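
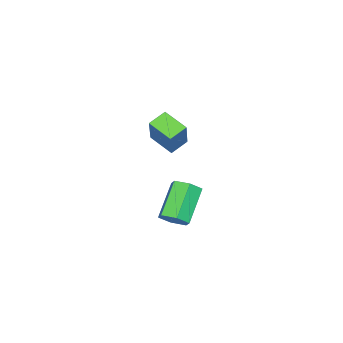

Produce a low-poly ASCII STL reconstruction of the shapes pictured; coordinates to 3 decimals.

solid 
facet normal -0.894 0.285 0.346
outer loop
vertex 2.517 0.904 2.933
vertex 2.728 2.04 2.542
vertex 1.876 0.554 1.565
endloop
endfacet
facet normal -0.174 -0.931 0.320
outer loop
vertex 2.672 0.3 1.258
vertex 2.517 0.904 2.933
vertex 1.876 0.554 1.565
endloop
endfacet
facet normal -0.894 0.285 0.345
outer loop
vertex 1.876 0.554 1.565
vertex 2.728 2.04 2.542
vertex 2.088 1.69 1.175
endloop
endfacet
facet normal -0.412 -0.226 -0.882
outer loop
vertex 2.088 1.69 1.175
vertex 2.672 0.3 1.258
vertex 1.876 0.554 1.565
endloop
endfacet
facet normal 0.413 0.227 0.882
outer loop
vertex 2.517 0.904 2.933
vertex 3.524 1.786 2.235
vertex 2.728 2.04 2.542
endloop
endfacet
facet normal -0.174 -0.931 0.320
outer loop
vertex 3.312 0.65 2.625
vertex 2.517 0.904 2.933
vertex 2.672 0.3 1.258
endloop
endfacet
facet normal 0.414 0.226 0.882
outer loop
vertex 3.312 0.65 2.625
vertex 3.524 1.786 2.235
vertex 2.517 0.904 2.933
endloop
endfacet
facet normal 0.174 0.931 -0.320
outer loop
vertex 2.728 2.04 2.542
vertex 3.524 1.786 2.235
vertex 2.088 1.69 1.175
endloop
endfacet
facet normal -0.414 -0.227 -0.882
outer loop
vertex 2.883 1.436 0.867
vertex 2.672 0.3 1.258
vertex 2.088 1.69 1.175
endloop
endfacet
facet normal 0.174 0.931 -0.320
outer loop
vertex 2.088 1.69 1.175
vertex 3.524 1.786 2.235
vertex 2.883 1.436 0.867
endloop
endfacet
facet normal 0.894 -0.285 -0.346
outer loop
vertex 2.883 1.436 0.867
vertex 3.312 0.65 2.625
vertex 2.672 0.3 1.258
endloop
endfacet
facet normal 0.894 -0.286 -0.346
outer loop
vertex 3.524 1.786 2.235
vertex 3.312 0.65 2.625
vertex 2.883 1.436 0.867
endloop
endfacet
facet normal 0.778 0.142 -0.612
outer loop
vertex 3.182 1.12 -2.938
vertex 2.76 1.461 -3.396
vertex 3.095 1.823 -2.886
endloop
endfacet
facet normal 0.616 0.018 0.787
outer loop
vertex 3.182 1.12 -2.938
vertex 3.095 1.823 -2.886
vertex 1.742 0.859 -1.805
endloop
endfacet
facet normal 0.616 0.019 0.788
outer loop
vertex 1.742 0.859 -1.805
vertex 3.095 1.823 -2.886
vertex 1.655 1.562 -1.754
endloop
endfacet
facet normal -0.779 -0.141 0.612
outer loop
vertex 1.742 0.859 -1.805
vertex 1.655 1.562 -1.754
vertex 1.32 1.199 -2.264
endloop
endfacet
facet normal 0.779 0.141 -0.611
outer loop
vertex 3.095 1.823 -2.886
vertex 2.76 1.461 -3.396
vertex 2.673 2.163 -3.345
endloop
endfacet
facet normal 0.202 0.867 0.456
outer loop
vertex 3.095 1.823 -2.886
vertex 2.673 2.163 -3.345
vertex 1.655 1.562 -1.754
endloop
endfacet
facet normal 0.202 0.866 0.457
outer loop
vertex 1.655 1.562 -1.754
vertex 2.673 2.163 -3.345
vertex 1.233 1.902 -2.212
endloop
endfacet
facet normal -0.778 -0.142 0.612
outer loop
vertex 1.655 1.562 -1.754
vertex 1.233 1.902 -2.212
vertex 1.32 1.199 -2.264
endloop
endfacet
facet normal 0.779 0.141 -0.611
outer loop
vertex 2.673 2.163 -3.345
vertex 2.76 1.461 -3.396
vertex 2.338 1.801 -3.855
endloop
endfacet
facet normal -0.414 0.848 -0.330
outer loop
vertex 2.673 2.163 -3.345
vertex 2.338 1.801 -3.855
vertex 1.233 1.902 -2.212
endloop
endfacet
facet normal -0.414 0.848 -0.330
outer loop
vertex 1.233 1.902 -2.212
vertex 2.338 1.801 -3.855
vertex 0.898 1.54 -2.722
endloop
endfacet
facet normal -0.778 -0.142 0.612
outer loop
vertex 1.233 1.902 -2.212
vertex 0.898 1.54 -2.722
vertex 1.32 1.199 -2.264
endloop
endfacet
facet normal 0.779 0.141 -0.612
outer loop
vertex 2.338 1.801 -3.855
vertex 2.76 1.461 -3.396
vertex 2.425 1.098 -3.906
endloop
endfacet
facet normal -0.616 -0.019 -0.787
outer loop
vertex 2.338 1.801 -3.855
vertex 2.425 1.098 -3.906
vertex 0.898 1.54 -2.722
endloop
endfacet
facet normal -0.616 -0.018 -0.788
outer loop
vertex 0.898 1.54 -2.722
vertex 2.425 1.098 -3.906
vertex 0.985 0.837 -2.774
endloop
endfacet
facet normal -0.778 -0.142 0.612
outer loop
vertex 0.898 1.54 -2.722
vertex 0.985 0.837 -2.774
vertex 1.32 1.199 -2.264
endloop
endfacet
facet normal 0.778 0.142 -0.612
outer loop
vertex 2.425 1.098 -3.906
vertex 2.76 1.461 -3.396
vertex 2.847 0.758 -3.448
endloop
endfacet
facet normal -0.202 -0.866 -0.457
outer loop
vertex 2.425 1.098 -3.906
vertex 2.847 0.758 -3.448
vertex 0.985 0.837 -2.774
endloop
endfacet
facet normal -0.202 -0.867 -0.456
outer loop
vertex 0.985 0.837 -2.774
vertex 2.847 0.758 -3.448
vertex 1.407 0.497 -2.315
endloop
endfacet
facet normal -0.779 -0.141 0.611
outer loop
vertex 0.985 0.837 -2.774
vertex 1.407 0.497 -2.315
vertex 1.32 1.199 -2.264
endloop
endfacet
facet normal 0.778 0.142 -0.612
outer loop
vertex 2.847 0.758 -3.448
vertex 2.76 1.461 -3.396
vertex 3.182 1.12 -2.938
endloop
endfacet
facet normal 0.414 -0.848 0.330
outer loop
vertex 2.847 0.758 -3.448
vertex 3.182 1.12 -2.938
vertex 1.407 0.497 -2.315
endloop
endfacet
facet normal 0.414 -0.848 0.330
outer loop
vertex 1.407 0.497 -2.315
vertex 3.182 1.12 -2.938
vertex 1.742 0.859 -1.805
endloop
endfacet
facet normal -0.779 -0.141 0.611
outer loop
vertex 1.407 0.497 -2.315
vertex 1.742 0.859 -1.805
vertex 1.32 1.199 -2.264
endloop
endfacet

endsolid


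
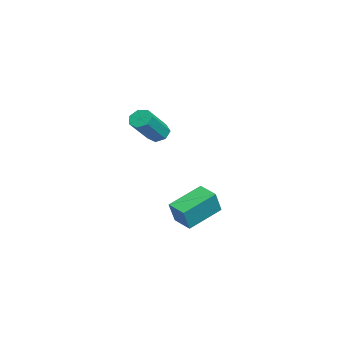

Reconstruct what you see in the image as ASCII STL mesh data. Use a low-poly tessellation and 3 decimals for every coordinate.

solid 
facet normal -0.624 0.416 -0.662
outer loop
vertex 1.512 -2.591 1.029
vertex 1.114 -2.446 1.495
vertex 1.589 -2.103 1.263
endloop
endfacet
facet normal 0.769 0.174 -0.615
outer loop
vertex 1.512 -2.591 1.029
vertex 1.589 -2.103 1.263
vertex 2.784 -3.44 2.379
endloop
endfacet
facet normal 0.769 0.174 -0.615
outer loop
vertex 2.784 -3.44 2.379
vertex 1.589 -2.103 1.263
vertex 2.861 -2.952 2.613
endloop
endfacet
facet normal 0.623 -0.416 0.662
outer loop
vertex 2.784 -3.44 2.379
vertex 2.861 -2.952 2.613
vertex 2.386 -3.294 2.845
endloop
endfacet
facet normal -0.624 0.416 -0.662
outer loop
vertex 1.589 -2.103 1.263
vertex 1.114 -2.446 1.495
vertex 1.308 -1.873 1.672
endloop
endfacet
facet normal 0.590 0.806 -0.048
outer loop
vertex 1.589 -2.103 1.263
vertex 1.308 -1.873 1.672
vertex 2.861 -2.952 2.613
endloop
endfacet
facet normal 0.590 0.806 -0.048
outer loop
vertex 2.861 -2.952 2.613
vertex 1.308 -1.873 1.672
vertex 2.58 -2.722 3.022
endloop
endfacet
facet normal 0.623 -0.416 0.662
outer loop
vertex 2.861 -2.952 2.613
vertex 2.58 -2.722 3.022
vertex 2.386 -3.294 2.845
endloop
endfacet
facet normal -0.623 0.416 -0.663
outer loop
vertex 1.308 -1.873 1.672
vertex 1.114 -2.446 1.495
vertex 0.881 -2.074 1.947
endloop
endfacet
facet normal -0.034 0.831 0.555
outer loop
vertex 1.308 -1.873 1.672
vertex 0.881 -2.074 1.947
vertex 2.58 -2.722 3.022
endloop
endfacet
facet normal -0.033 0.832 0.554
outer loop
vertex 2.58 -2.722 3.022
vertex 0.881 -2.074 1.947
vertex 2.153 -2.923 3.298
endloop
endfacet
facet normal 0.624 -0.416 0.662
outer loop
vertex 2.58 -2.722 3.022
vertex 2.153 -2.923 3.298
vertex 2.386 -3.294 2.845
endloop
endfacet
facet normal -0.623 0.415 -0.663
outer loop
vertex 0.881 -2.074 1.947
vertex 1.114 -2.446 1.495
vertex 0.63 -2.555 1.882
endloop
endfacet
facet normal -0.632 0.230 0.740
outer loop
vertex 0.881 -2.074 1.947
vertex 0.63 -2.555 1.882
vertex 2.153 -2.923 3.298
endloop
endfacet
facet normal -0.632 0.231 0.740
outer loop
vertex 2.153 -2.923 3.298
vertex 0.63 -2.555 1.882
vertex 1.901 -3.404 3.233
endloop
endfacet
facet normal 0.624 -0.416 0.662
outer loop
vertex 2.153 -2.923 3.298
vertex 1.901 -3.404 3.233
vertex 2.386 -3.294 2.845
endloop
endfacet
facet normal -0.623 0.416 -0.662
outer loop
vertex 0.63 -2.555 1.882
vertex 1.114 -2.446 1.495
vertex 0.743 -2.954 1.525
endloop
endfacet
facet normal -0.754 -0.543 0.368
outer loop
vertex 0.63 -2.555 1.882
vertex 0.743 -2.954 1.525
vertex 1.901 -3.404 3.233
endloop
endfacet
facet normal -0.754 -0.544 0.368
outer loop
vertex 1.901 -3.404 3.233
vertex 0.743 -2.954 1.525
vertex 2.014 -3.802 2.876
endloop
endfacet
facet normal 0.624 -0.416 0.662
outer loop
vertex 1.901 -3.404 3.233
vertex 2.014 -3.802 2.876
vertex 2.386 -3.294 2.845
endloop
endfacet
facet normal -0.624 0.417 -0.661
outer loop
vertex 0.743 -2.954 1.525
vertex 1.114 -2.446 1.495
vertex 1.135 -2.969 1.145
endloop
endfacet
facet normal -0.307 -0.909 -0.281
outer loop
vertex 0.743 -2.954 1.525
vertex 1.135 -2.969 1.145
vertex 2.014 -3.802 2.876
endloop
endfacet
facet normal -0.308 -0.909 -0.281
outer loop
vertex 2.014 -3.802 2.876
vertex 1.135 -2.969 1.145
vertex 2.407 -3.818 2.496
endloop
endfacet
facet normal 0.623 -0.416 0.662
outer loop
vertex 2.014 -3.802 2.876
vertex 2.407 -3.818 2.496
vertex 2.386 -3.294 2.845
endloop
endfacet
facet normal -0.623 0.418 -0.662
outer loop
vertex 1.135 -2.969 1.145
vertex 1.114 -2.446 1.495
vertex 1.512 -2.591 1.029
endloop
endfacet
facet normal 0.370 -0.589 -0.718
outer loop
vertex 1.135 -2.969 1.145
vertex 1.512 -2.591 1.029
vertex 2.407 -3.818 2.496
endloop
endfacet
facet normal 0.369 -0.590 -0.718
outer loop
vertex 2.407 -3.818 2.496
vertex 1.512 -2.591 1.029
vertex 2.784 -3.44 2.379
endloop
endfacet
facet normal 0.623 -0.416 0.662
outer loop
vertex 2.407 -3.818 2.496
vertex 2.784 -3.44 2.379
vertex 2.386 -3.294 2.845
endloop
endfacet
facet normal -0.756 -0.623 0.201
outer loop
vertex 1.152 -1.965 -3.258
vertex 0.093 -0.405 -2.402
vertex 0.566 -1.665 -4.528
endloop
endfacet
facet normal 0.511 -0.754 -0.414
outer loop
vertex 1.427 -0.955 -4.758
vertex 1.152 -1.965 -3.258
vertex 0.566 -1.665 -4.528
endloop
endfacet
facet normal -0.755 -0.624 0.202
outer loop
vertex 0.566 -1.665 -4.528
vertex 0.093 -0.405 -2.402
vertex -0.493 -0.106 -3.672
endloop
endfacet
facet normal -0.410 0.209 -0.888
outer loop
vertex -0.493 -0.106 -3.672
vertex 1.427 -0.955 -4.758
vertex 0.566 -1.665 -4.528
endloop
endfacet
facet normal 0.410 -0.209 0.888
outer loop
vertex 1.152 -1.965 -3.258
vertex 0.954 0.305 -2.632
vertex 0.093 -0.405 -2.402
endloop
endfacet
facet normal 0.512 -0.753 -0.413
outer loop
vertex 2.013 -1.254 -3.488
vertex 1.152 -1.965 -3.258
vertex 1.427 -0.955 -4.758
endloop
endfacet
facet normal 0.410 -0.209 0.888
outer loop
vertex 2.013 -1.254 -3.488
vertex 0.954 0.305 -2.632
vertex 1.152 -1.965 -3.258
endloop
endfacet
facet normal -0.511 0.754 0.413
outer loop
vertex 0.093 -0.405 -2.402
vertex 0.954 0.305 -2.632
vertex -0.493 -0.106 -3.672
endloop
endfacet
facet normal -0.410 0.209 -0.888
outer loop
vertex 0.368 0.605 -3.902
vertex 1.427 -0.955 -4.758
vertex -0.493 -0.106 -3.672
endloop
endfacet
facet normal -0.511 0.753 0.414
outer loop
vertex -0.493 -0.106 -3.672
vertex 0.954 0.305 -2.632
vertex 0.368 0.605 -3.902
endloop
endfacet
facet normal 0.755 0.623 -0.202
outer loop
vertex 0.368 0.605 -3.902
vertex 2.013 -1.254 -3.488
vertex 1.427 -0.955 -4.758
endloop
endfacet
facet normal 0.755 0.624 -0.201
outer loop
vertex 0.954 0.305 -2.632
vertex 2.013 -1.254 -3.488
vertex 0.368 0.605 -3.902
endloop
endfacet

endsolid


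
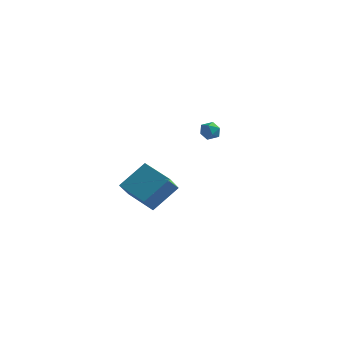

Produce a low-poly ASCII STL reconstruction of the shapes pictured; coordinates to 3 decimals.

solid 
facet normal -0.412 -0.637 -0.652
outer loop
vertex -0.687 -4.727 -2.806
vertex -0.893 -3.392 -3.981
vertex 0.985 -5.088 -3.509
endloop
endfacet
facet normal 0.115 -0.746 0.656
outer loop
vertex 1.813 -3.808 -2.199
vertex -0.687 -4.727 -2.806
vertex 0.985 -5.088 -3.509
endloop
endfacet
facet normal -0.411 -0.637 -0.652
outer loop
vertex 0.985 -5.088 -3.509
vertex -0.893 -3.392 -3.981
vertex 0.78 -3.753 -4.684
endloop
endfacet
facet normal 0.904 -0.196 -0.380
outer loop
vertex 0.78 -3.753 -4.684
vertex 1.813 -3.808 -2.199
vertex 0.985 -5.088 -3.509
endloop
endfacet
facet normal -0.904 0.195 0.380
outer loop
vertex -0.687 -4.727 -2.806
vertex -0.065 -2.112 -2.671
vertex -0.893 -3.392 -3.981
endloop
endfacet
facet normal 0.115 -0.746 0.656
outer loop
vertex 0.14 -3.447 -1.496
vertex -0.687 -4.727 -2.806
vertex 1.813 -3.808 -2.199
endloop
endfacet
facet normal -0.904 0.195 0.380
outer loop
vertex 0.14 -3.447 -1.496
vertex -0.065 -2.112 -2.671
vertex -0.687 -4.727 -2.806
endloop
endfacet
facet normal -0.115 0.746 -0.656
outer loop
vertex -0.893 -3.392 -3.981
vertex -0.065 -2.112 -2.671
vertex 0.78 -3.753 -4.684
endloop
endfacet
facet normal 0.904 -0.195 -0.380
outer loop
vertex 1.607 -2.473 -3.374
vertex 1.813 -3.808 -2.199
vertex 0.78 -3.753 -4.684
endloop
endfacet
facet normal -0.115 0.746 -0.656
outer loop
vertex 0.78 -3.753 -4.684
vertex -0.065 -2.112 -2.671
vertex 1.607 -2.473 -3.374
endloop
endfacet
facet normal 0.411 0.637 0.652
outer loop
vertex 1.607 -2.473 -3.374
vertex 0.14 -3.447 -1.496
vertex 1.813 -3.808 -2.199
endloop
endfacet
facet normal 0.412 0.637 0.652
outer loop
vertex -0.065 -2.112 -2.671
vertex 0.14 -3.447 -1.496
vertex 1.607 -2.473 -3.374
endloop
endfacet
facet normal -0.282 -0.068 0.957
outer loop
vertex 0.518 3.641 -0.785
vertex -0.012 3.251 -0.969
vertex 0.587 2.962 -0.813
endloop
endfacet
facet normal 0.426 0.006 0.905
outer loop
vertex 0.518 3.641 -0.785
vertex 0.587 2.962 -0.813
vertex 1.085 3.366 -1.05
endloop
endfacet
facet normal 0.558 0.615 0.556
outer loop
vertex 0.518 3.641 -0.785
vertex 1.085 3.366 -1.05
vertex 0.793 3.905 -1.353
endloop
endfacet
facet normal -0.066 0.917 0.394
outer loop
vertex 0.518 3.641 -0.785
vertex 0.793 3.905 -1.353
vertex 0.115 3.834 -1.302
endloop
endfacet
facet normal -0.586 0.494 0.642
outer loop
vertex 0.518 3.641 -0.785
vertex 0.115 3.834 -1.302
vertex -0.012 3.251 -0.969
endloop
endfacet
facet normal 0.675 -0.534 0.509
outer loop
vertex 1.085 3.366 -1.05
vertex 0.587 2.962 -0.813
vertex 0.905 2.806 -1.398
endloop
endfacet
facet normal -0.470 -0.653 0.594
outer loop
vertex 0.587 2.962 -0.813
vertex -0.012 3.251 -0.969
vertex 0.227 2.735 -1.347
endloop
endfacet
facet normal -0.963 0.257 0.084
outer loop
vertex -0.012 3.251 -0.969
vertex 0.115 3.834 -1.302
vertex -0.065 3.274 -1.65
endloop
endfacet
facet normal -0.122 0.940 -0.317
outer loop
vertex 0.115 3.834 -1.302
vertex 0.793 3.905 -1.353
vertex 0.433 3.678 -1.887
endloop
endfacet
facet normal 0.890 0.452 -0.054
outer loop
vertex 0.793 3.905 -1.353
vertex 1.085 3.366 -1.05
vertex 1.032 3.389 -1.731
endloop
endfacet
facet normal 0.066 -0.917 -0.394
outer loop
vertex 0.502 2.999 -1.915
vertex 0.905 2.806 -1.398
vertex 0.227 2.735 -1.347
endloop
endfacet
facet normal -0.558 -0.615 -0.556
outer loop
vertex 0.502 2.999 -1.915
vertex 0.227 2.735 -1.347
vertex -0.065 3.274 -1.65
endloop
endfacet
facet normal -0.426 -0.006 -0.905
outer loop
vertex 0.502 2.999 -1.915
vertex -0.065 3.274 -1.65
vertex 0.433 3.678 -1.887
endloop
endfacet
facet normal 0.282 0.068 -0.957
outer loop
vertex 0.502 2.999 -1.915
vertex 0.433 3.678 -1.887
vertex 1.032 3.389 -1.731
endloop
endfacet
facet normal 0.586 -0.494 -0.642
outer loop
vertex 0.502 2.999 -1.915
vertex 1.032 3.389 -1.731
vertex 0.905 2.806 -1.398
endloop
endfacet
facet normal 0.122 -0.940 0.317
outer loop
vertex 0.227 2.735 -1.347
vertex 0.905 2.806 -1.398
vertex 0.587 2.962 -0.813
endloop
endfacet
facet normal -0.890 -0.452 0.054
outer loop
vertex -0.065 3.274 -1.65
vertex 0.227 2.735 -1.347
vertex -0.012 3.251 -0.969
endloop
endfacet
facet normal -0.675 0.534 -0.509
outer loop
vertex 0.433 3.678 -1.887
vertex -0.065 3.274 -1.65
vertex 0.115 3.834 -1.302
endloop
endfacet
facet normal 0.470 0.653 -0.594
outer loop
vertex 1.032 3.389 -1.731
vertex 0.433 3.678 -1.887
vertex 0.793 3.905 -1.353
endloop
endfacet
facet normal 0.963 -0.257 -0.084
outer loop
vertex 0.905 2.806 -1.398
vertex 1.032 3.389 -1.731
vertex 1.085 3.366 -1.05
endloop
endfacet

endsolid


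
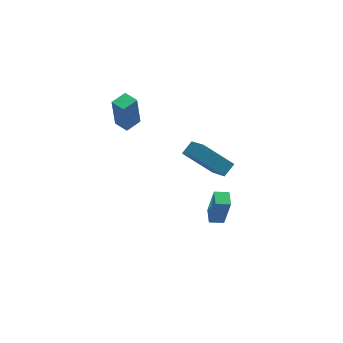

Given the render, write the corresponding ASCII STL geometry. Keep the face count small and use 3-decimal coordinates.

solid 
facet normal -0.978 0.130 0.163
outer loop
vertex 2.933 -1.928 -2.101
vertex 3.068 -1.023 -2.01
vertex 2.64 -1.689 -4.055
endloop
endfacet
facet normal -0.147 -0.984 -0.098
outer loop
vertex 3.452 -1.797 -4.19
vertex 2.933 -1.928 -2.101
vertex 2.64 -1.689 -4.055
endloop
endfacet
facet normal -0.978 0.131 0.162
outer loop
vertex 2.64 -1.689 -4.055
vertex 3.068 -1.023 -2.01
vertex 2.776 -0.784 -3.964
endloop
endfacet
facet normal -0.147 0.121 -0.982
outer loop
vertex 2.776 -0.784 -3.964
vertex 3.452 -1.797 -4.19
vertex 2.64 -1.689 -4.055
endloop
endfacet
facet normal 0.147 -0.121 0.982
outer loop
vertex 2.933 -1.928 -2.101
vertex 3.88 -1.131 -2.145
vertex 3.068 -1.023 -2.01
endloop
endfacet
facet normal -0.147 -0.984 -0.098
outer loop
vertex 3.744 -2.036 -2.236
vertex 2.933 -1.928 -2.101
vertex 3.452 -1.797 -4.19
endloop
endfacet
facet normal 0.147 -0.121 0.982
outer loop
vertex 3.744 -2.036 -2.236
vertex 3.88 -1.131 -2.145
vertex 2.933 -1.928 -2.101
endloop
endfacet
facet normal 0.147 0.984 0.098
outer loop
vertex 3.068 -1.023 -2.01
vertex 3.88 -1.131 -2.145
vertex 2.776 -0.784 -3.964
endloop
endfacet
facet normal -0.147 0.121 -0.982
outer loop
vertex 3.587 -0.892 -4.099
vertex 3.452 -1.797 -4.19
vertex 2.776 -0.784 -3.964
endloop
endfacet
facet normal 0.147 0.984 0.098
outer loop
vertex 2.776 -0.784 -3.964
vertex 3.88 -1.131 -2.145
vertex 3.587 -0.892 -4.099
endloop
endfacet
facet normal 0.978 -0.130 -0.162
outer loop
vertex 3.587 -0.892 -4.099
vertex 3.744 -2.036 -2.236
vertex 3.452 -1.797 -4.19
endloop
endfacet
facet normal 0.978 -0.131 -0.163
outer loop
vertex 3.88 -1.131 -2.145
vertex 3.744 -2.036 -2.236
vertex 3.587 -0.892 -4.099
endloop
endfacet
facet normal -0.705 0.403 0.583
outer loop
vertex 1.944 -3.011 4.716
vertex 1.731 -1.364 3.319
vertex 1.326 -3.461 4.28
endloop
endfacet
facet normal 0.099 -0.759 0.644
outer loop
vertex 2.749 -4.276 3.101
vertex 1.944 -3.011 4.716
vertex 1.326 -3.461 4.28
endloop
endfacet
facet normal -0.705 0.404 0.584
outer loop
vertex 1.326 -3.461 4.28
vertex 1.731 -1.364 3.319
vertex 1.112 -1.814 2.883
endloop
endfacet
facet normal -0.703 -0.511 -0.495
outer loop
vertex 1.112 -1.814 2.883
vertex 2.749 -4.276 3.101
vertex 1.326 -3.461 4.28
endloop
endfacet
facet normal 0.703 0.511 0.495
outer loop
vertex 1.944 -3.011 4.716
vertex 3.154 -2.179 2.14
vertex 1.731 -1.364 3.319
endloop
endfacet
facet normal 0.098 -0.759 0.644
outer loop
vertex 3.368 -3.826 3.537
vertex 1.944 -3.011 4.716
vertex 2.749 -4.276 3.101
endloop
endfacet
facet normal 0.703 0.511 0.495
outer loop
vertex 3.368 -3.826 3.537
vertex 3.154 -2.179 2.14
vertex 1.944 -3.011 4.716
endloop
endfacet
facet normal -0.098 0.759 -0.644
outer loop
vertex 1.731 -1.364 3.319
vertex 3.154 -2.179 2.14
vertex 1.112 -1.814 2.883
endloop
endfacet
facet normal -0.703 -0.511 -0.495
outer loop
vertex 2.536 -2.629 1.704
vertex 2.749 -4.276 3.101
vertex 1.112 -1.814 2.883
endloop
endfacet
facet normal -0.099 0.759 -0.644
outer loop
vertex 1.112 -1.814 2.883
vertex 3.154 -2.179 2.14
vertex 2.536 -2.629 1.704
endloop
endfacet
facet normal 0.705 -0.404 -0.584
outer loop
vertex 2.536 -2.629 1.704
vertex 3.368 -3.826 3.537
vertex 2.749 -4.276 3.101
endloop
endfacet
facet normal 0.705 -0.403 -0.583
outer loop
vertex 3.154 -2.179 2.14
vertex 3.368 -3.826 3.537
vertex 2.536 -2.629 1.704
endloop
endfacet
facet normal -0.530 0.847 -0.027
outer loop
vertex -1.703 2.646 3.512
vertex -0.851 3.182 3.596
vertex -1.532 2.689 1.5
endloop
endfacet
facet normal -0.843 -0.531 -0.083
outer loop
vertex -1.049 1.918 1.524
vertex -1.703 2.646 3.512
vertex -1.532 2.689 1.5
endloop
endfacet
facet normal -0.530 0.847 -0.027
outer loop
vertex -1.532 2.689 1.5
vertex -0.851 3.182 3.596
vertex -0.68 3.225 1.583
endloop
endfacet
facet normal 0.084 0.021 -0.996
outer loop
vertex -0.68 3.225 1.583
vertex -1.049 1.918 1.524
vertex -1.532 2.689 1.5
endloop
endfacet
facet normal -0.084 -0.022 0.996
outer loop
vertex -1.703 2.646 3.512
vertex -0.368 2.411 3.62
vertex -0.851 3.182 3.596
endloop
endfacet
facet normal -0.843 -0.531 -0.083
outer loop
vertex -1.22 1.875 3.537
vertex -1.703 2.646 3.512
vertex -1.049 1.918 1.524
endloop
endfacet
facet normal -0.084 -0.020 0.996
outer loop
vertex -1.22 1.875 3.537
vertex -0.368 2.411 3.62
vertex -1.703 2.646 3.512
endloop
endfacet
facet normal 0.843 0.531 0.083
outer loop
vertex -0.851 3.182 3.596
vertex -0.368 2.411 3.62
vertex -0.68 3.225 1.583
endloop
endfacet
facet normal 0.085 0.021 -0.996
outer loop
vertex -0.197 2.454 1.608
vertex -1.049 1.918 1.524
vertex -0.68 3.225 1.583
endloop
endfacet
facet normal 0.843 0.531 0.083
outer loop
vertex -0.68 3.225 1.583
vertex -0.368 2.411 3.62
vertex -0.197 2.454 1.608
endloop
endfacet
facet normal 0.530 -0.847 0.027
outer loop
vertex -0.197 2.454 1.608
vertex -1.22 1.875 3.537
vertex -1.049 1.918 1.524
endloop
endfacet
facet normal 0.530 -0.847 0.027
outer loop
vertex -0.368 2.411 3.62
vertex -1.22 1.875 3.537
vertex -0.197 2.454 1.608
endloop
endfacet

endsolid


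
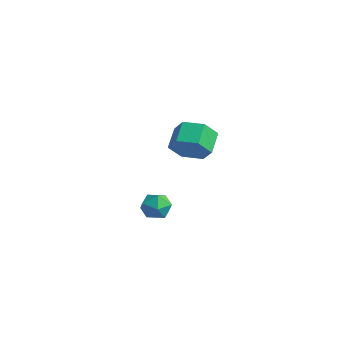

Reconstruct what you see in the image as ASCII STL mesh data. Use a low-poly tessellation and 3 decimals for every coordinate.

solid 
facet normal 0.503 -0.670 -0.546
outer loop
vertex -2.103 2.346 -2.063
vertex -2.74 2.405 -2.723
vertex -2.011 2.965 -2.738
endloop
endfacet
facet normal 0.858 0.315 0.406
outer loop
vertex -2.103 2.346 -2.063
vertex -2.011 2.965 -2.738
vertex -2.682 3.117 -1.436
endloop
endfacet
facet normal 0.858 0.315 0.405
outer loop
vertex -2.682 3.117 -1.436
vertex -2.011 2.965 -2.738
vertex -2.59 3.735 -2.111
endloop
endfacet
facet normal -0.504 0.670 0.545
outer loop
vertex -2.682 3.117 -1.436
vertex -2.59 3.735 -2.111
vertex -3.32 3.175 -2.097
endloop
endfacet
facet normal 0.504 -0.671 -0.544
outer loop
vertex -2.011 2.965 -2.738
vertex -2.74 2.405 -2.723
vertex -2.648 3.023 -3.399
endloop
endfacet
facet normal 0.516 0.740 -0.432
outer loop
vertex -2.011 2.965 -2.738
vertex -2.648 3.023 -3.399
vertex -2.59 3.735 -2.111
endloop
endfacet
facet normal 0.517 0.739 -0.432
outer loop
vertex -2.59 3.735 -2.111
vertex -2.648 3.023 -3.399
vertex -3.227 3.794 -2.772
endloop
endfacet
facet normal -0.504 0.670 0.545
outer loop
vertex -2.59 3.735 -2.111
vertex -3.227 3.794 -2.772
vertex -3.32 3.175 -2.097
endloop
endfacet
facet normal 0.503 -0.671 -0.545
outer loop
vertex -2.648 3.023 -3.399
vertex -2.74 2.405 -2.723
vertex -3.378 2.463 -3.384
endloop
endfacet
facet normal -0.343 0.424 -0.838
outer loop
vertex -2.648 3.023 -3.399
vertex -3.378 2.463 -3.384
vertex -3.227 3.794 -2.772
endloop
endfacet
facet normal -0.343 0.424 -0.838
outer loop
vertex -3.227 3.794 -2.772
vertex -3.378 2.463 -3.384
vertex -3.957 3.234 -2.757
endloop
endfacet
facet normal -0.503 0.670 0.545
outer loop
vertex -3.227 3.794 -2.772
vertex -3.957 3.234 -2.757
vertex -3.32 3.175 -2.097
endloop
endfacet
facet normal 0.504 -0.670 -0.545
outer loop
vertex -3.378 2.463 -3.384
vertex -2.74 2.405 -2.723
vertex -3.47 1.845 -2.709
endloop
endfacet
facet normal -0.858 -0.315 -0.405
outer loop
vertex -3.378 2.463 -3.384
vertex -3.47 1.845 -2.709
vertex -3.957 3.234 -2.757
endloop
endfacet
facet normal -0.858 -0.315 -0.406
outer loop
vertex -3.957 3.234 -2.757
vertex -3.47 1.845 -2.709
vertex -4.049 2.615 -2.082
endloop
endfacet
facet normal -0.503 0.670 0.546
outer loop
vertex -3.957 3.234 -2.757
vertex -4.049 2.615 -2.082
vertex -3.32 3.175 -2.097
endloop
endfacet
facet normal 0.504 -0.670 -0.545
outer loop
vertex -3.47 1.845 -2.709
vertex -2.74 2.405 -2.723
vertex -2.833 1.786 -2.048
endloop
endfacet
facet normal -0.516 -0.740 0.432
outer loop
vertex -3.47 1.845 -2.709
vertex -2.833 1.786 -2.048
vertex -4.049 2.615 -2.082
endloop
endfacet
facet normal -0.516 -0.739 0.432
outer loop
vertex -4.049 2.615 -2.082
vertex -2.833 1.786 -2.048
vertex -3.412 2.557 -1.421
endloop
endfacet
facet normal -0.504 0.671 0.544
outer loop
vertex -4.049 2.615 -2.082
vertex -3.412 2.557 -1.421
vertex -3.32 3.175 -2.097
endloop
endfacet
facet normal 0.503 -0.670 -0.545
outer loop
vertex -2.833 1.786 -2.048
vertex -2.74 2.405 -2.723
vertex -2.103 2.346 -2.063
endloop
endfacet
facet normal 0.343 -0.424 0.838
outer loop
vertex -2.833 1.786 -2.048
vertex -2.103 2.346 -2.063
vertex -3.412 2.557 -1.421
endloop
endfacet
facet normal 0.343 -0.424 0.838
outer loop
vertex -3.412 2.557 -1.421
vertex -2.103 2.346 -2.063
vertex -2.682 3.117 -1.436
endloop
endfacet
facet normal -0.503 0.671 0.545
outer loop
vertex -3.412 2.557 -1.421
vertex -2.682 3.117 -1.436
vertex -3.32 3.175 -2.097
endloop
endfacet
facet normal -0.999 -0.033 0.014
outer loop
vertex 0.68 -1.87 -2.8
vertex 0.702 -2.553 -2.82
vertex 0.7 -2.228 -2.218
endloop
endfacet
facet normal -0.759 0.543 0.360
outer loop
vertex 0.68 -1.87 -2.8
vertex 0.7 -2.228 -2.218
vertex 1.075 -1.661 -2.283
endloop
endfacet
facet normal -0.365 0.926 -0.096
outer loop
vertex 0.68 -1.87 -2.8
vertex 1.075 -1.661 -2.283
vertex 1.309 -1.635 -2.925
endloop
endfacet
facet normal -0.363 0.587 -0.724
outer loop
vertex 0.68 -1.87 -2.8
vertex 1.309 -1.635 -2.925
vertex 1.078 -2.186 -3.256
endloop
endfacet
facet normal -0.755 -0.005 -0.656
outer loop
vertex 0.68 -1.87 -2.8
vertex 1.078 -2.186 -3.256
vertex 0.702 -2.553 -2.82
endloop
endfacet
facet normal -0.331 0.320 0.888
outer loop
vertex 1.075 -1.661 -2.283
vertex 0.7 -2.228 -2.218
vertex 1.342 -2.214 -1.984
endloop
endfacet
facet normal -0.721 -0.611 0.327
outer loop
vertex 0.7 -2.228 -2.218
vertex 0.702 -2.553 -2.82
vertex 1.111 -2.765 -2.315
endloop
endfacet
facet normal -0.325 -0.566 -0.757
outer loop
vertex 0.702 -2.553 -2.82
vertex 1.078 -2.186 -3.256
vertex 1.345 -2.739 -2.957
endloop
endfacet
facet normal 0.307 0.392 -0.867
outer loop
vertex 1.078 -2.186 -3.256
vertex 1.309 -1.635 -2.925
vertex 1.72 -2.172 -3.022
endloop
endfacet
facet normal 0.304 0.941 0.149
outer loop
vertex 1.309 -1.635 -2.925
vertex 1.075 -1.661 -2.283
vertex 1.718 -1.847 -2.42
endloop
endfacet
facet normal 0.363 -0.587 0.724
outer loop
vertex 1.74 -2.53 -2.44
vertex 1.342 -2.214 -1.984
vertex 1.111 -2.765 -2.315
endloop
endfacet
facet normal 0.365 -0.926 0.096
outer loop
vertex 1.74 -2.53 -2.44
vertex 1.111 -2.765 -2.315
vertex 1.345 -2.739 -2.957
endloop
endfacet
facet normal 0.759 -0.543 -0.360
outer loop
vertex 1.74 -2.53 -2.44
vertex 1.345 -2.739 -2.957
vertex 1.72 -2.172 -3.022
endloop
endfacet
facet normal 0.999 0.033 -0.014
outer loop
vertex 1.74 -2.53 -2.44
vertex 1.72 -2.172 -3.022
vertex 1.718 -1.847 -2.42
endloop
endfacet
facet normal 0.755 0.005 0.656
outer loop
vertex 1.74 -2.53 -2.44
vertex 1.718 -1.847 -2.42
vertex 1.342 -2.214 -1.984
endloop
endfacet
facet normal -0.307 -0.392 0.867
outer loop
vertex 1.111 -2.765 -2.315
vertex 1.342 -2.214 -1.984
vertex 0.7 -2.228 -2.218
endloop
endfacet
facet normal -0.304 -0.941 -0.149
outer loop
vertex 1.345 -2.739 -2.957
vertex 1.111 -2.765 -2.315
vertex 0.702 -2.553 -2.82
endloop
endfacet
facet normal 0.331 -0.320 -0.888
outer loop
vertex 1.72 -2.172 -3.022
vertex 1.345 -2.739 -2.957
vertex 1.078 -2.186 -3.256
endloop
endfacet
facet normal 0.721 0.611 -0.327
outer loop
vertex 1.718 -1.847 -2.42
vertex 1.72 -2.172 -3.022
vertex 1.309 -1.635 -2.925
endloop
endfacet
facet normal 0.325 0.566 0.757
outer loop
vertex 1.342 -2.214 -1.984
vertex 1.718 -1.847 -2.42
vertex 1.075 -1.661 -2.283
endloop
endfacet

endsolid


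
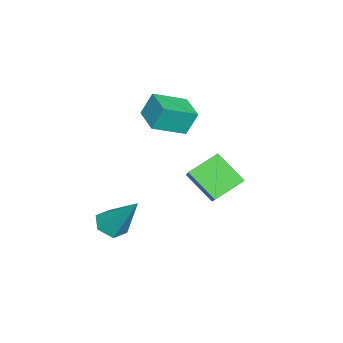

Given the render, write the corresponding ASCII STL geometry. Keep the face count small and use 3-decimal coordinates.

solid 
facet normal -0.607 0.641 0.469
outer loop
vertex -1.959 -0.613 1.332
vertex -1.502 0.582 0.29
vertex -3.404 -1.105 0.135
endloop
endfacet
facet normal -0.277 -0.724 0.632
outer loop
vertex -2.518 -2.042 -0.55
vertex -1.959 -0.613 1.332
vertex -3.404 -1.105 0.135
endloop
endfacet
facet normal -0.607 0.641 0.469
outer loop
vertex -3.404 -1.105 0.135
vertex -1.502 0.582 0.29
vertex -2.947 0.09 -0.908
endloop
endfacet
facet normal -0.745 -0.254 -0.617
outer loop
vertex -2.947 0.09 -0.908
vertex -2.518 -2.042 -0.55
vertex -3.404 -1.105 0.135
endloop
endfacet
facet normal 0.745 0.253 0.617
outer loop
vertex -1.959 -0.613 1.332
vertex -0.616 -0.355 -0.395
vertex -1.502 0.582 0.29
endloop
endfacet
facet normal -0.277 -0.724 0.632
outer loop
vertex -1.073 -1.55 0.648
vertex -1.959 -0.613 1.332
vertex -2.518 -2.042 -0.55
endloop
endfacet
facet normal 0.745 0.254 0.617
outer loop
vertex -1.073 -1.55 0.648
vertex -0.616 -0.355 -0.395
vertex -1.959 -0.613 1.332
endloop
endfacet
facet normal 0.277 0.724 -0.632
outer loop
vertex -1.502 0.582 0.29
vertex -0.616 -0.355 -0.395
vertex -2.947 0.09 -0.908
endloop
endfacet
facet normal -0.745 -0.254 -0.617
outer loop
vertex -2.061 -0.847 -1.592
vertex -2.518 -2.042 -0.55
vertex -2.947 0.09 -0.908
endloop
endfacet
facet normal 0.277 0.724 -0.632
outer loop
vertex -2.947 0.09 -0.908
vertex -0.616 -0.355 -0.395
vertex -2.061 -0.847 -1.592
endloop
endfacet
facet normal 0.607 -0.641 -0.469
outer loop
vertex -2.061 -0.847 -1.592
vertex -1.073 -1.55 0.648
vertex -2.518 -2.042 -0.55
endloop
endfacet
facet normal 0.607 -0.642 -0.469
outer loop
vertex -0.616 -0.355 -0.395
vertex -1.073 -1.55 0.648
vertex -2.061 -0.847 -1.592
endloop
endfacet
facet normal -0.199 -0.559 -0.805
outer loop
vertex 2.929 -3.314 -0.707
vertex 2.342 -3.575 -0.381
vertex 2.296 -2.979 -0.783
endloop
endfacet
facet normal 0.472 0.817 -0.330
outer loop
vertex 2.929 -3.314 -0.707
vertex 2.296 -2.979 -0.783
vertex 2.758 -2.405 1.301
endloop
endfacet
facet normal -0.199 -0.559 -0.805
outer loop
vertex 2.296 -2.979 -0.783
vertex 2.342 -3.575 -0.381
vertex 1.709 -3.24 -0.457
endloop
endfacet
facet normal -0.465 0.874 -0.138
outer loop
vertex 2.296 -2.979 -0.783
vertex 1.709 -3.24 -0.457
vertex 2.758 -2.405 1.301
endloop
endfacet
facet normal -0.199 -0.559 -0.805
outer loop
vertex 1.709 -3.24 -0.457
vertex 2.342 -3.575 -0.381
vertex 1.756 -3.835 -0.055
endloop
endfacet
facet normal -0.880 0.216 0.423
outer loop
vertex 1.709 -3.24 -0.457
vertex 1.756 -3.835 -0.055
vertex 2.758 -2.405 1.301
endloop
endfacet
facet normal -0.200 -0.559 -0.805
outer loop
vertex 1.756 -3.835 -0.055
vertex 2.342 -3.575 -0.381
vertex 2.388 -4.17 0.021
endloop
endfacet
facet normal -0.359 -0.498 0.790
outer loop
vertex 1.756 -3.835 -0.055
vertex 2.388 -4.17 0.021
vertex 2.758 -2.405 1.301
endloop
endfacet
facet normal -0.198 -0.559 -0.805
outer loop
vertex 2.388 -4.17 0.021
vertex 2.342 -3.575 -0.381
vertex 2.975 -3.909 -0.305
endloop
endfacet
facet normal 0.579 -0.555 0.598
outer loop
vertex 2.388 -4.17 0.021
vertex 2.975 -3.909 -0.305
vertex 2.758 -2.405 1.301
endloop
endfacet
facet normal -0.198 -0.559 -0.805
outer loop
vertex 2.975 -3.909 -0.305
vertex 2.342 -3.575 -0.381
vertex 2.929 -3.314 -0.707
endloop
endfacet
facet normal 0.994 0.103 0.038
outer loop
vertex 2.975 -3.909 -0.305
vertex 2.929 -3.314 -0.707
vertex 2.758 -2.405 1.301
endloop
endfacet
facet normal -0.810 -0.581 0.074
outer loop
vertex -1.556 -3.118 4.537
vertex -2.413 -2.003 3.908
vertex -1.349 -3.538 3.509
endloop
endfacet
facet normal 0.556 -0.724 0.408
outer loop
vertex -0.287 -2.777 3.412
vertex -1.556 -3.118 4.537
vertex -1.349 -3.538 3.509
endloop
endfacet
facet normal -0.811 -0.581 0.074
outer loop
vertex -1.349 -3.538 3.509
vertex -2.413 -2.003 3.908
vertex -2.205 -2.424 2.88
endloop
endfacet
facet normal 0.184 -0.372 -0.910
outer loop
vertex -2.205 -2.424 2.88
vertex -0.287 -2.777 3.412
vertex -1.349 -3.538 3.509
endloop
endfacet
facet normal -0.184 0.372 0.910
outer loop
vertex -1.556 -3.118 4.537
vertex -1.351 -1.242 3.811
vertex -2.413 -2.003 3.908
endloop
endfacet
facet normal 0.557 -0.723 0.409
outer loop
vertex -0.495 -2.356 4.44
vertex -1.556 -3.118 4.537
vertex -0.287 -2.777 3.412
endloop
endfacet
facet normal -0.184 0.372 0.910
outer loop
vertex -0.495 -2.356 4.44
vertex -1.351 -1.242 3.811
vertex -1.556 -3.118 4.537
endloop
endfacet
facet normal -0.556 0.724 -0.409
outer loop
vertex -2.413 -2.003 3.908
vertex -1.351 -1.242 3.811
vertex -2.205 -2.424 2.88
endloop
endfacet
facet normal 0.184 -0.372 -0.910
outer loop
vertex -1.144 -1.662 2.783
vertex -0.287 -2.777 3.412
vertex -2.205 -2.424 2.88
endloop
endfacet
facet normal -0.557 0.724 -0.408
outer loop
vertex -2.205 -2.424 2.88
vertex -1.351 -1.242 3.811
vertex -1.144 -1.662 2.783
endloop
endfacet
facet normal 0.810 0.581 -0.074
outer loop
vertex -1.144 -1.662 2.783
vertex -0.495 -2.356 4.44
vertex -0.287 -2.777 3.412
endloop
endfacet
facet normal 0.811 0.581 -0.074
outer loop
vertex -1.351 -1.242 3.811
vertex -0.495 -2.356 4.44
vertex -1.144 -1.662 2.783
endloop
endfacet

endsolid


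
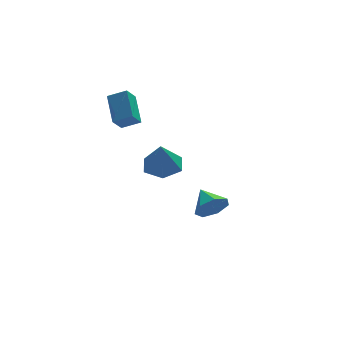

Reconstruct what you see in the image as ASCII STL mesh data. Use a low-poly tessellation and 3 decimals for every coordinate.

solid 
facet normal -0.518 -0.432 0.738
outer loop
vertex 0.471 0.112 3.033
vertex 0.552 1.492 3.897
vertex -0.366 0.418 2.624
endloop
endfacet
facet normal -0.050 -0.846 -0.530
outer loop
vertex 0.128 0.828 1.923
vertex 0.471 0.112 3.033
vertex -0.366 0.418 2.624
endloop
endfacet
facet normal -0.519 -0.431 0.738
outer loop
vertex -0.366 0.418 2.624
vertex 0.552 1.492 3.897
vertex -0.284 1.798 3.488
endloop
endfacet
facet normal -0.853 0.313 -0.418
outer loop
vertex -0.284 1.798 3.488
vertex 0.128 0.828 1.923
vertex -0.366 0.418 2.624
endloop
endfacet
facet normal 0.853 -0.312 0.419
outer loop
vertex 0.471 0.112 3.033
vertex 1.046 1.902 3.196
vertex 0.552 1.492 3.897
endloop
endfacet
facet normal -0.050 -0.846 -0.530
outer loop
vertex 0.964 0.522 2.332
vertex 0.471 0.112 3.033
vertex 0.128 0.828 1.923
endloop
endfacet
facet normal 0.853 -0.312 0.418
outer loop
vertex 0.964 0.522 2.332
vertex 1.046 1.902 3.196
vertex 0.471 0.112 3.033
endloop
endfacet
facet normal 0.050 0.846 0.530
outer loop
vertex 0.552 1.492 3.897
vertex 1.046 1.902 3.196
vertex -0.284 1.798 3.488
endloop
endfacet
facet normal -0.853 0.312 -0.418
outer loop
vertex 0.209 2.208 2.787
vertex 0.128 0.828 1.923
vertex -0.284 1.798 3.488
endloop
endfacet
facet normal 0.050 0.846 0.530
outer loop
vertex -0.284 1.798 3.488
vertex 1.046 1.902 3.196
vertex 0.209 2.208 2.787
endloop
endfacet
facet normal 0.519 0.432 -0.738
outer loop
vertex 0.209 2.208 2.787
vertex 0.964 0.522 2.332
vertex 0.128 0.828 1.923
endloop
endfacet
facet normal 0.518 0.431 -0.738
outer loop
vertex 1.046 1.902 3.196
vertex 0.964 0.522 2.332
vertex 0.209 2.208 2.787
endloop
endfacet
facet normal 0.131 0.252 -0.959
outer loop
vertex 1.575 -4.116 1.964
vertex 0.916 -3.465 2.045
vertex 1.804 -3.252 2.222
endloop
endfacet
facet normal 0.780 -0.360 0.513
outer loop
vertex 1.575 -4.116 1.964
vertex 1.804 -3.252 2.222
vertex 0.724 -3.835 3.455
endloop
endfacet
facet normal 0.131 0.252 -0.959
outer loop
vertex 1.804 -3.252 2.222
vertex 0.916 -3.465 2.045
vertex 1.145 -2.601 2.303
endloop
endfacet
facet normal 0.545 0.465 0.697
outer loop
vertex 1.804 -3.252 2.222
vertex 1.145 -2.601 2.303
vertex 0.724 -3.835 3.455
endloop
endfacet
facet normal 0.131 0.252 -0.959
outer loop
vertex 1.145 -2.601 2.303
vertex 0.916 -3.465 2.045
vertex 0.257 -2.814 2.126
endloop
endfacet
facet normal -0.297 0.704 0.645
outer loop
vertex 1.145 -2.601 2.303
vertex 0.257 -2.814 2.126
vertex 0.724 -3.835 3.455
endloop
endfacet
facet normal 0.131 0.252 -0.959
outer loop
vertex 0.257 -2.814 2.126
vertex 0.916 -3.465 2.045
vertex 0.028 -3.678 1.868
endloop
endfacet
facet normal -0.905 0.118 0.409
outer loop
vertex 0.257 -2.814 2.126
vertex 0.028 -3.678 1.868
vertex 0.724 -3.835 3.455
endloop
endfacet
facet normal 0.131 0.251 -0.959
outer loop
vertex 0.028 -3.678 1.868
vertex 0.916 -3.465 2.045
vertex 0.687 -4.329 1.788
endloop
endfacet
facet normal -0.671 -0.707 0.224
outer loop
vertex 0.028 -3.678 1.868
vertex 0.687 -4.329 1.788
vertex 0.724 -3.835 3.455
endloop
endfacet
facet normal 0.130 0.251 -0.959
outer loop
vertex 0.687 -4.329 1.788
vertex 0.916 -3.465 2.045
vertex 1.575 -4.116 1.964
endloop
endfacet
facet normal 0.172 -0.946 0.276
outer loop
vertex 0.687 -4.329 1.788
vertex 1.575 -4.116 1.964
vertex 0.724 -3.835 3.455
endloop
endfacet
facet normal 0.180 -0.901 -0.395
outer loop
vertex 4.471 -1.224 -2.214
vertex 3.805 -1.116 -2.763
vertex 4.641 -0.9 -2.875
endloop
endfacet
facet normal 0.723 0.529 0.445
outer loop
vertex 4.471 -1.224 -2.214
vertex 4.641 -0.9 -2.875
vertex 3.575 0.036 -2.257
endloop
endfacet
facet normal 0.180 -0.901 -0.395
outer loop
vertex 4.641 -0.9 -2.875
vertex 3.805 -1.116 -2.763
vertex 4.181 -0.739 -3.451
endloop
endfacet
facet normal 0.564 0.793 -0.229
outer loop
vertex 4.641 -0.9 -2.875
vertex 4.181 -0.739 -3.451
vertex 3.575 0.036 -2.257
endloop
endfacet
facet normal 0.179 -0.901 -0.396
outer loop
vertex 4.181 -0.739 -3.451
vertex 3.805 -1.116 -2.763
vertex 3.438 -0.861 -3.51
endloop
endfacet
facet normal -0.088 0.814 -0.573
outer loop
vertex 4.181 -0.739 -3.451
vertex 3.438 -0.861 -3.51
vertex 3.575 0.036 -2.257
endloop
endfacet
facet normal 0.180 -0.900 -0.396
outer loop
vertex 3.438 -0.861 -3.51
vertex 3.805 -1.116 -2.763
vertex 2.972 -1.176 -3.006
endloop
endfacet
facet normal -0.747 0.576 -0.331
outer loop
vertex 3.438 -0.861 -3.51
vertex 2.972 -1.176 -3.006
vertex 3.575 0.036 -2.257
endloop
endfacet
facet normal 0.181 -0.900 -0.397
outer loop
vertex 2.972 -1.176 -3.006
vertex 3.805 -1.116 -2.763
vertex 3.133 -1.446 -2.32
endloop
endfacet
facet normal -0.913 0.259 0.316
outer loop
vertex 2.972 -1.176 -3.006
vertex 3.133 -1.446 -2.32
vertex 3.575 0.036 -2.257
endloop
endfacet
facet normal 0.181 -0.900 -0.396
outer loop
vertex 3.133 -1.446 -2.32
vertex 3.805 -1.116 -2.763
vertex 3.801 -1.467 -1.967
endloop
endfacet
facet normal -0.462 0.100 0.881
outer loop
vertex 3.133 -1.446 -2.32
vertex 3.801 -1.467 -1.967
vertex 3.575 0.036 -2.257
endloop
endfacet
facet normal 0.181 -0.900 -0.396
outer loop
vertex 3.801 -1.467 -1.967
vertex 3.805 -1.116 -2.763
vertex 4.471 -1.224 -2.214
endloop
endfacet
facet normal 0.266 0.221 0.938
outer loop
vertex 3.801 -1.467 -1.967
vertex 4.471 -1.224 -2.214
vertex 3.575 0.036 -2.257
endloop
endfacet

endsolid


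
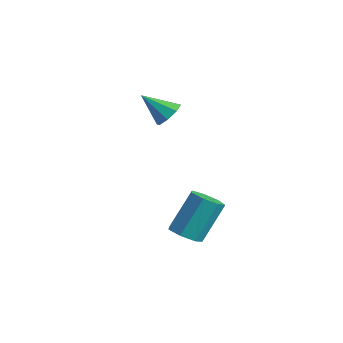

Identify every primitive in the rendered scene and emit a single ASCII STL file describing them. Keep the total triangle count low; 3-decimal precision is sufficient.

solid 
facet normal -0.004 -0.570 -0.822
outer loop
vertex 2.846 -4.97 -0.069
vertex 2.425 -4.382 -0.475
vertex 3.247 -4.48 -0.411
endloop
endfacet
facet normal 0.830 -0.460 0.315
outer loop
vertex 2.846 -4.97 -0.069
vertex 3.247 -4.48 -0.411
vertex 2.856 -3.727 1.722
endloop
endfacet
facet normal 0.832 -0.458 0.314
outer loop
vertex 2.856 -3.727 1.722
vertex 3.247 -4.48 -0.411
vertex 3.256 -3.236 1.379
endloop
endfacet
facet normal 0.004 0.570 0.821
outer loop
vertex 2.856 -3.727 1.722
vertex 3.256 -3.236 1.379
vertex 2.435 -3.138 1.315
endloop
endfacet
facet normal -0.004 -0.571 -0.821
outer loop
vertex 3.247 -4.48 -0.411
vertex 2.425 -4.382 -0.475
vertex 3.029 -3.916 -0.802
endloop
endfacet
facet normal 0.953 0.246 -0.176
outer loop
vertex 3.247 -4.48 -0.411
vertex 3.029 -3.916 -0.802
vertex 3.256 -3.236 1.379
endloop
endfacet
facet normal 0.953 0.246 -0.176
outer loop
vertex 3.256 -3.236 1.379
vertex 3.029 -3.916 -0.802
vertex 3.038 -2.672 0.988
endloop
endfacet
facet normal 0.004 0.571 0.821
outer loop
vertex 3.256 -3.236 1.379
vertex 3.038 -2.672 0.988
vertex 2.435 -3.138 1.315
endloop
endfacet
facet normal -0.004 -0.571 -0.821
outer loop
vertex 3.029 -3.916 -0.802
vertex 2.425 -4.382 -0.475
vertex 2.356 -3.702 -0.947
endloop
endfacet
facet normal 0.359 0.766 -0.534
outer loop
vertex 3.029 -3.916 -0.802
vertex 2.356 -3.702 -0.947
vertex 3.038 -2.672 0.988
endloop
endfacet
facet normal 0.357 0.766 -0.534
outer loop
vertex 3.038 -2.672 0.988
vertex 2.356 -3.702 -0.947
vertex 2.366 -2.459 0.844
endloop
endfacet
facet normal 0.005 0.570 0.821
outer loop
vertex 3.038 -2.672 0.988
vertex 2.366 -2.459 0.844
vertex 2.435 -3.138 1.315
endloop
endfacet
facet normal -0.004 -0.571 -0.821
outer loop
vertex 2.356 -3.702 -0.947
vertex 2.425 -4.382 -0.475
vertex 1.736 -4.001 -0.736
endloop
endfacet
facet normal -0.508 0.709 -0.489
outer loop
vertex 2.356 -3.702 -0.947
vertex 1.736 -4.001 -0.736
vertex 2.366 -2.459 0.844
endloop
endfacet
facet normal -0.506 0.709 -0.490
outer loop
vertex 2.366 -2.459 0.844
vertex 1.736 -4.001 -0.736
vertex 1.745 -2.757 1.054
endloop
endfacet
facet normal 0.004 0.570 0.821
outer loop
vertex 2.366 -2.459 0.844
vertex 1.745 -2.757 1.054
vertex 2.435 -3.138 1.315
endloop
endfacet
facet normal -0.004 -0.571 -0.821
outer loop
vertex 1.736 -4.001 -0.736
vertex 2.425 -4.382 -0.475
vertex 1.634 -4.586 -0.329
endloop
endfacet
facet normal -0.990 0.119 -0.078
outer loop
vertex 1.736 -4.001 -0.736
vertex 1.634 -4.586 -0.329
vertex 1.745 -2.757 1.054
endloop
endfacet
facet normal -0.990 0.118 -0.076
outer loop
vertex 1.745 -2.757 1.054
vertex 1.634 -4.586 -0.329
vertex 1.644 -3.342 1.461
endloop
endfacet
facet normal 0.004 0.571 0.821
outer loop
vertex 1.745 -2.757 1.054
vertex 1.644 -3.342 1.461
vertex 2.435 -3.138 1.315
endloop
endfacet
facet normal -0.005 -0.570 -0.822
outer loop
vertex 1.634 -4.586 -0.329
vertex 2.425 -4.382 -0.475
vertex 2.128 -5.018 -0.032
endloop
endfacet
facet normal -0.728 -0.561 0.394
outer loop
vertex 1.634 -4.586 -0.329
vertex 2.128 -5.018 -0.032
vertex 1.644 -3.342 1.461
endloop
endfacet
facet normal -0.728 -0.561 0.394
outer loop
vertex 1.644 -3.342 1.461
vertex 2.128 -5.018 -0.032
vertex 2.138 -3.774 1.758
endloop
endfacet
facet normal 0.005 0.570 0.822
outer loop
vertex 1.644 -3.342 1.461
vertex 2.138 -3.774 1.758
vertex 2.435 -3.138 1.315
endloop
endfacet
facet normal -0.004 -0.570 -0.821
outer loop
vertex 2.128 -5.018 -0.032
vertex 2.425 -4.382 -0.475
vertex 2.846 -4.97 -0.069
endloop
endfacet
facet normal 0.084 -0.818 0.568
outer loop
vertex 2.128 -5.018 -0.032
vertex 2.846 -4.97 -0.069
vertex 2.138 -3.774 1.758
endloop
endfacet
facet normal 0.082 -0.819 0.568
outer loop
vertex 2.138 -3.774 1.758
vertex 2.846 -4.97 -0.069
vertex 2.856 -3.727 1.722
endloop
endfacet
facet normal 0.004 0.570 0.821
outer loop
vertex 2.138 -3.774 1.758
vertex 2.856 -3.727 1.722
vertex 2.435 -3.138 1.315
endloop
endfacet
facet normal 0.584 0.480 -0.655
outer loop
vertex -2.497 -1.346 3.277
vertex -3.086 -0.805 3.148
vertex -2.463 -0.862 3.662
endloop
endfacet
facet normal 0.503 -0.559 0.659
outer loop
vertex -2.497 -1.346 3.277
vertex -2.463 -0.862 3.662
vertex -4.074 -1.615 4.252
endloop
endfacet
facet normal 0.584 0.480 -0.655
outer loop
vertex -2.463 -0.862 3.662
vertex -3.086 -0.805 3.148
vertex -2.793 -0.344 3.747
endloop
endfacet
facet normal 0.323 0.050 0.945
outer loop
vertex -2.463 -0.862 3.662
vertex -2.793 -0.344 3.747
vertex -4.074 -1.615 4.252
endloop
endfacet
facet normal 0.585 0.479 -0.655
outer loop
vertex -2.793 -0.344 3.747
vertex -3.086 -0.805 3.148
vertex -3.295 -0.096 3.48
endloop
endfacet
facet normal -0.187 0.520 0.834
outer loop
vertex -2.793 -0.344 3.747
vertex -3.295 -0.096 3.48
vertex -4.074 -1.615 4.252
endloop
endfacet
facet normal 0.585 0.479 -0.654
outer loop
vertex -3.295 -0.096 3.48
vertex -3.086 -0.805 3.148
vertex -3.674 -0.263 3.019
endloop
endfacet
facet normal -0.724 0.569 0.389
outer loop
vertex -3.295 -0.096 3.48
vertex -3.674 -0.263 3.019
vertex -4.074 -1.615 4.252
endloop
endfacet
facet normal 0.586 0.480 -0.653
outer loop
vertex -3.674 -0.263 3.019
vertex -3.086 -0.805 3.148
vertex -3.708 -0.747 2.633
endloop
endfacet
facet normal -0.977 0.171 -0.129
outer loop
vertex -3.674 -0.263 3.019
vertex -3.708 -0.747 2.633
vertex -4.074 -1.615 4.252
endloop
endfacet
facet normal 0.586 0.480 -0.653
outer loop
vertex -3.708 -0.747 2.633
vertex -3.086 -0.805 3.148
vertex -3.378 -1.265 2.548
endloop
endfacet
facet normal -0.796 -0.439 -0.416
outer loop
vertex -3.708 -0.747 2.633
vertex -3.378 -1.265 2.548
vertex -4.074 -1.615 4.252
endloop
endfacet
facet normal 0.585 0.481 -0.653
outer loop
vertex -3.378 -1.265 2.548
vertex -3.086 -0.805 3.148
vertex -2.876 -1.513 2.815
endloop
endfacet
facet normal -0.287 -0.908 -0.304
outer loop
vertex -3.378 -1.265 2.548
vertex -2.876 -1.513 2.815
vertex -4.074 -1.615 4.252
endloop
endfacet
facet normal 0.585 0.481 -0.653
outer loop
vertex -2.876 -1.513 2.815
vertex -3.086 -0.805 3.148
vertex -2.497 -1.346 3.277
endloop
endfacet
facet normal 0.250 -0.958 0.141
outer loop
vertex -2.876 -1.513 2.815
vertex -2.497 -1.346 3.277
vertex -4.074 -1.615 4.252
endloop
endfacet

endsolid


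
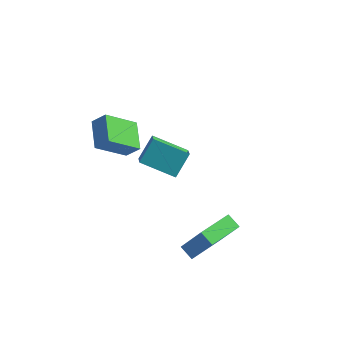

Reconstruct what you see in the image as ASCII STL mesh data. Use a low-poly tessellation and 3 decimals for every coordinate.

solid 
facet normal -0.818 0.277 0.505
outer loop
vertex 2.961 -3.254 0.794
vertex 3.493 -1.326 0.596
vertex 1.852 -3.138 -1.067
endloop
endfacet
facet normal -0.265 -0.959 0.098
outer loop
vertex 2.547 -3.374 -1.496
vertex 2.961 -3.254 0.794
vertex 1.852 -3.138 -1.067
endloop
endfacet
facet normal -0.818 0.277 0.505
outer loop
vertex 1.852 -3.138 -1.067
vertex 3.493 -1.326 0.596
vertex 2.384 -1.21 -1.265
endloop
endfacet
facet normal -0.511 0.053 -0.858
outer loop
vertex 2.384 -1.21 -1.265
vertex 2.547 -3.374 -1.496
vertex 1.852 -3.138 -1.067
endloop
endfacet
facet normal 0.511 -0.053 0.858
outer loop
vertex 2.961 -3.254 0.794
vertex 4.188 -1.562 0.167
vertex 3.493 -1.326 0.596
endloop
endfacet
facet normal -0.265 -0.959 0.098
outer loop
vertex 3.656 -3.49 0.365
vertex 2.961 -3.254 0.794
vertex 2.547 -3.374 -1.496
endloop
endfacet
facet normal 0.511 -0.053 0.858
outer loop
vertex 3.656 -3.49 0.365
vertex 4.188 -1.562 0.167
vertex 2.961 -3.254 0.794
endloop
endfacet
facet normal 0.265 0.959 -0.098
outer loop
vertex 3.493 -1.326 0.596
vertex 4.188 -1.562 0.167
vertex 2.384 -1.21 -1.265
endloop
endfacet
facet normal -0.511 0.053 -0.858
outer loop
vertex 3.079 -1.446 -1.694
vertex 2.547 -3.374 -1.496
vertex 2.384 -1.21 -1.265
endloop
endfacet
facet normal 0.265 0.959 -0.098
outer loop
vertex 2.384 -1.21 -1.265
vertex 4.188 -1.562 0.167
vertex 3.079 -1.446 -1.694
endloop
endfacet
facet normal 0.818 -0.277 -0.505
outer loop
vertex 3.079 -1.446 -1.694
vertex 3.656 -3.49 0.365
vertex 2.547 -3.374 -1.496
endloop
endfacet
facet normal 0.818 -0.277 -0.505
outer loop
vertex 4.188 -1.562 0.167
vertex 3.656 -3.49 0.365
vertex 3.079 -1.446 -1.694
endloop
endfacet
facet normal -0.514 0.791 0.332
outer loop
vertex -3.965 -1.023 4.46
vertex -3.278 -0.876 5.173
vertex -2.914 0.189 3.199
endloop
endfacet
facet normal -0.686 -0.146 -0.712
outer loop
vertex -2.062 -1.124 2.647
vertex -3.965 -1.023 4.46
vertex -2.914 0.189 3.199
endloop
endfacet
facet normal -0.514 0.791 0.332
outer loop
vertex -2.914 0.189 3.199
vertex -3.278 -0.876 5.173
vertex -2.228 0.336 3.912
endloop
endfacet
facet normal 0.515 0.594 -0.618
outer loop
vertex -2.228 0.336 3.912
vertex -2.062 -1.124 2.647
vertex -2.914 0.189 3.199
endloop
endfacet
facet normal -0.515 -0.594 0.618
outer loop
vertex -3.965 -1.023 4.46
vertex -2.426 -2.189 4.621
vertex -3.278 -0.876 5.173
endloop
endfacet
facet normal -0.686 -0.146 -0.712
outer loop
vertex -3.112 -2.336 3.908
vertex -3.965 -1.023 4.46
vertex -2.062 -1.124 2.647
endloop
endfacet
facet normal -0.515 -0.594 0.618
outer loop
vertex -3.112 -2.336 3.908
vertex -2.426 -2.189 4.621
vertex -3.965 -1.023 4.46
endloop
endfacet
facet normal 0.687 0.146 0.712
outer loop
vertex -3.278 -0.876 5.173
vertex -2.426 -2.189 4.621
vertex -2.228 0.336 3.912
endloop
endfacet
facet normal 0.515 0.594 -0.618
outer loop
vertex -1.375 -0.977 3.36
vertex -2.062 -1.124 2.647
vertex -2.228 0.336 3.912
endloop
endfacet
facet normal 0.686 0.146 0.713
outer loop
vertex -2.228 0.336 3.912
vertex -2.426 -2.189 4.621
vertex -1.375 -0.977 3.36
endloop
endfacet
facet normal 0.514 -0.791 -0.332
outer loop
vertex -1.375 -0.977 3.36
vertex -3.112 -2.336 3.908
vertex -2.062 -1.124 2.647
endloop
endfacet
facet normal 0.514 -0.791 -0.332
outer loop
vertex -2.426 -2.189 4.621
vertex -3.112 -2.336 3.908
vertex -1.375 -0.977 3.36
endloop
endfacet
facet normal -0.411 0.710 -0.571
outer loop
vertex -2.691 2.903 0.341
vertex -0.864 3.308 -0.471
vertex -2.953 1.856 -0.772
endloop
endfacet
facet normal -0.896 -0.199 0.398
outer loop
vertex -2.476 1.032 -0.109
vertex -2.691 2.903 0.341
vertex -2.953 1.856 -0.772
endloop
endfacet
facet normal -0.411 0.710 -0.572
outer loop
vertex -2.953 1.856 -0.772
vertex -0.864 3.308 -0.471
vertex -1.126 2.261 -1.583
endloop
endfacet
facet normal -0.169 -0.675 -0.718
outer loop
vertex -1.126 2.261 -1.583
vertex -2.476 1.032 -0.109
vertex -2.953 1.856 -0.772
endloop
endfacet
facet normal 0.169 0.675 0.718
outer loop
vertex -2.691 2.903 0.341
vertex -0.387 2.484 0.192
vertex -0.864 3.308 -0.471
endloop
endfacet
facet normal -0.896 -0.199 0.398
outer loop
vertex -2.214 2.079 1.003
vertex -2.691 2.903 0.341
vertex -2.476 1.032 -0.109
endloop
endfacet
facet normal 0.169 0.675 0.718
outer loop
vertex -2.214 2.079 1.003
vertex -0.387 2.484 0.192
vertex -2.691 2.903 0.341
endloop
endfacet
facet normal 0.896 0.198 -0.398
outer loop
vertex -0.864 3.308 -0.471
vertex -0.387 2.484 0.192
vertex -1.126 2.261 -1.583
endloop
endfacet
facet normal -0.170 -0.675 -0.718
outer loop
vertex -0.649 1.437 -0.921
vertex -2.476 1.032 -0.109
vertex -1.126 2.261 -1.583
endloop
endfacet
facet normal 0.896 0.199 -0.398
outer loop
vertex -1.126 2.261 -1.583
vertex -0.387 2.484 0.192
vertex -0.649 1.437 -0.921
endloop
endfacet
facet normal 0.411 -0.710 0.572
outer loop
vertex -0.649 1.437 -0.921
vertex -2.214 2.079 1.003
vertex -2.476 1.032 -0.109
endloop
endfacet
facet normal 0.411 -0.710 0.571
outer loop
vertex -0.387 2.484 0.192
vertex -2.214 2.079 1.003
vertex -0.649 1.437 -0.921
endloop
endfacet

endsolid


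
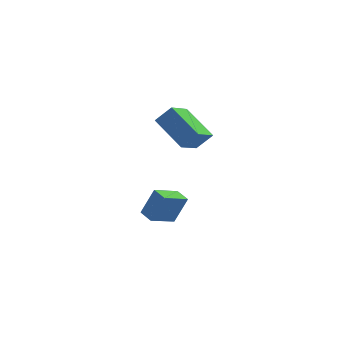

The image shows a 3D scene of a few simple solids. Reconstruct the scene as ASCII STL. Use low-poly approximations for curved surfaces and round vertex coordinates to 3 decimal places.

solid 
facet normal -0.668 -0.093 -0.738
outer loop
vertex 1.284 1.446 0.831
vertex -0.022 2.387 1.895
vertex 1.707 2.635 0.298
endloop
endfacet
facet normal 0.677 -0.488 -0.551
outer loop
vertex 2.402 2.733 1.065
vertex 1.284 1.446 0.831
vertex 1.707 2.635 0.298
endloop
endfacet
facet normal -0.668 -0.094 -0.738
outer loop
vertex 1.707 2.635 0.298
vertex -0.022 2.387 1.895
vertex 0.4 3.577 1.362
endloop
endfacet
facet normal 0.308 0.868 -0.390
outer loop
vertex 0.4 3.577 1.362
vertex 2.402 2.733 1.065
vertex 1.707 2.635 0.298
endloop
endfacet
facet normal -0.308 -0.868 0.390
outer loop
vertex 1.284 1.446 0.831
vertex 0.673 2.485 2.662
vertex -0.022 2.387 1.895
endloop
endfacet
facet normal 0.676 -0.487 -0.552
outer loop
vertex 1.98 1.543 1.598
vertex 1.284 1.446 0.831
vertex 2.402 2.733 1.065
endloop
endfacet
facet normal -0.308 -0.868 0.390
outer loop
vertex 1.98 1.543 1.598
vertex 0.673 2.485 2.662
vertex 1.284 1.446 0.831
endloop
endfacet
facet normal -0.677 0.487 0.551
outer loop
vertex -0.022 2.387 1.895
vertex 0.673 2.485 2.662
vertex 0.4 3.577 1.362
endloop
endfacet
facet normal 0.308 0.868 -0.389
outer loop
vertex 1.096 3.674 2.129
vertex 2.402 2.733 1.065
vertex 0.4 3.577 1.362
endloop
endfacet
facet normal -0.676 0.488 0.552
outer loop
vertex 0.4 3.577 1.362
vertex 0.673 2.485 2.662
vertex 1.096 3.674 2.129
endloop
endfacet
facet normal 0.668 0.093 0.738
outer loop
vertex 1.096 3.674 2.129
vertex 1.98 1.543 1.598
vertex 2.402 2.733 1.065
endloop
endfacet
facet normal 0.668 0.093 0.738
outer loop
vertex 0.673 2.485 2.662
vertex 1.98 1.543 1.598
vertex 1.096 3.674 2.129
endloop
endfacet
facet normal -0.610 -0.717 0.336
outer loop
vertex 0.4 2.296 -2.656
vertex -0.16 2.855 -2.48
vertex -0.17 2.15 -4.003
endloop
endfacet
facet normal 0.691 -0.690 -0.217
outer loop
vertex 0.66 3.125 -4.46
vertex 0.4 2.296 -2.656
vertex -0.17 2.15 -4.003
endloop
endfacet
facet normal -0.610 -0.718 0.336
outer loop
vertex -0.17 2.15 -4.003
vertex -0.16 2.855 -2.48
vertex -0.73 2.708 -3.827
endloop
endfacet
facet normal -0.387 -0.100 -0.916
outer loop
vertex -0.73 2.708 -3.827
vertex 0.66 3.125 -4.46
vertex -0.17 2.15 -4.003
endloop
endfacet
facet normal 0.388 0.100 0.916
outer loop
vertex 0.4 2.296 -2.656
vertex 0.67 3.83 -2.937
vertex -0.16 2.855 -2.48
endloop
endfacet
facet normal 0.691 -0.689 -0.217
outer loop
vertex 1.23 3.272 -3.113
vertex 0.4 2.296 -2.656
vertex 0.66 3.125 -4.46
endloop
endfacet
facet normal 0.387 0.100 0.917
outer loop
vertex 1.23 3.272 -3.113
vertex 0.67 3.83 -2.937
vertex 0.4 2.296 -2.656
endloop
endfacet
facet normal -0.691 0.690 0.217
outer loop
vertex -0.16 2.855 -2.48
vertex 0.67 3.83 -2.937
vertex -0.73 2.708 -3.827
endloop
endfacet
facet normal -0.387 -0.100 -0.916
outer loop
vertex 0.1 3.684 -4.284
vertex 0.66 3.125 -4.46
vertex -0.73 2.708 -3.827
endloop
endfacet
facet normal -0.691 0.689 0.218
outer loop
vertex -0.73 2.708 -3.827
vertex 0.67 3.83 -2.937
vertex 0.1 3.684 -4.284
endloop
endfacet
facet normal 0.610 0.717 -0.336
outer loop
vertex 0.1 3.684 -4.284
vertex 1.23 3.272 -3.113
vertex 0.66 3.125 -4.46
endloop
endfacet
facet normal 0.610 0.718 -0.336
outer loop
vertex 0.67 3.83 -2.937
vertex 1.23 3.272 -3.113
vertex 0.1 3.684 -4.284
endloop
endfacet

endsolid


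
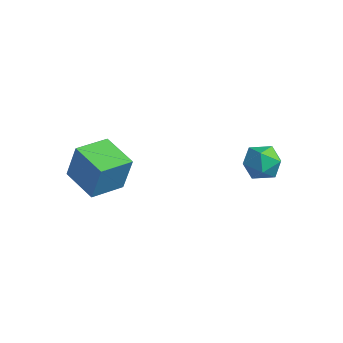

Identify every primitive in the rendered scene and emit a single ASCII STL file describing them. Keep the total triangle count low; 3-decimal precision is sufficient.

solid 
facet normal -0.971 0.098 0.217
outer loop
vertex -2.853 -3.309 -2.383
vertex -2.713 -1.389 -2.62
vertex -3.337 -3.528 -4.446
endloop
endfacet
facet normal -0.072 -0.990 0.122
outer loop
vertex -1.307 -3.731 -4.9
vertex -2.853 -3.309 -2.383
vertex -3.337 -3.528 -4.446
endloop
endfacet
facet normal -0.971 0.098 0.218
outer loop
vertex -3.337 -3.528 -4.446
vertex -2.713 -1.389 -2.62
vertex -3.197 -1.607 -4.682
endloop
endfacet
facet normal -0.227 -0.102 -0.969
outer loop
vertex -3.197 -1.607 -4.682
vertex -1.307 -3.731 -4.9
vertex -3.337 -3.528 -4.446
endloop
endfacet
facet normal 0.227 0.103 0.968
outer loop
vertex -2.853 -3.309 -2.383
vertex -0.683 -1.592 -3.074
vertex -2.713 -1.389 -2.62
endloop
endfacet
facet normal -0.072 -0.990 0.122
outer loop
vertex -0.823 -3.513 -2.838
vertex -2.853 -3.309 -2.383
vertex -1.307 -3.731 -4.9
endloop
endfacet
facet normal 0.227 0.102 0.968
outer loop
vertex -0.823 -3.513 -2.838
vertex -0.683 -1.592 -3.074
vertex -2.853 -3.309 -2.383
endloop
endfacet
facet normal 0.072 0.990 -0.122
outer loop
vertex -2.713 -1.389 -2.62
vertex -0.683 -1.592 -3.074
vertex -3.197 -1.607 -4.682
endloop
endfacet
facet normal -0.227 -0.103 -0.968
outer loop
vertex -1.167 -1.811 -5.137
vertex -1.307 -3.731 -4.9
vertex -3.197 -1.607 -4.682
endloop
endfacet
facet normal 0.072 0.990 -0.122
outer loop
vertex -3.197 -1.607 -4.682
vertex -0.683 -1.592 -3.074
vertex -1.167 -1.811 -5.137
endloop
endfacet
facet normal 0.971 -0.098 -0.218
outer loop
vertex -1.167 -1.811 -5.137
vertex -0.823 -3.513 -2.838
vertex -1.307 -3.731 -4.9
endloop
endfacet
facet normal 0.971 -0.097 -0.217
outer loop
vertex -0.683 -1.592 -3.074
vertex -0.823 -3.513 -2.838
vertex -1.167 -1.811 -5.137
endloop
endfacet
facet normal -0.376 -0.550 0.746
outer loop
vertex 2.989 2.603 -2.243
vertex 3.471 1.694 -2.671
vertex 4.021 2.321 -1.931
endloop
endfacet
facet normal -0.257 0.121 0.959
outer loop
vertex 2.989 2.603 -2.243
vertex 4.021 2.321 -1.931
vertex 3.772 3.389 -2.132
endloop
endfacet
facet normal -0.634 0.556 0.538
outer loop
vertex 2.989 2.603 -2.243
vertex 3.772 3.389 -2.132
vertex 3.068 3.422 -2.996
endloop
endfacet
facet normal -0.986 0.155 0.065
outer loop
vertex 2.989 2.603 -2.243
vertex 3.068 3.422 -2.996
vertex 2.882 2.375 -3.329
endloop
endfacet
facet normal -0.827 -0.529 0.192
outer loop
vertex 2.989 2.603 -2.243
vertex 2.882 2.375 -3.329
vertex 3.471 1.694 -2.671
endloop
endfacet
facet normal 0.436 0.264 0.861
outer loop
vertex 3.772 3.389 -2.132
vertex 4.021 2.321 -1.931
vertex 4.738 2.965 -2.491
endloop
endfacet
facet normal 0.243 -0.822 0.515
outer loop
vertex 4.021 2.321 -1.931
vertex 3.471 1.694 -2.671
vertex 4.552 1.918 -2.824
endloop
endfacet
facet normal -0.486 -0.787 -0.379
outer loop
vertex 3.471 1.694 -2.671
vertex 2.882 2.375 -3.329
vertex 3.848 1.951 -3.688
endloop
endfacet
facet normal -0.744 0.319 -0.587
outer loop
vertex 2.882 2.375 -3.329
vertex 3.068 3.422 -2.996
vertex 3.599 3.019 -3.889
endloop
endfacet
facet normal -0.175 0.968 0.180
outer loop
vertex 3.068 3.422 -2.996
vertex 3.772 3.389 -2.132
vertex 4.149 3.646 -3.149
endloop
endfacet
facet normal 0.986 -0.155 -0.065
outer loop
vertex 4.631 2.737 -3.577
vertex 4.738 2.965 -2.491
vertex 4.552 1.918 -2.824
endloop
endfacet
facet normal 0.634 -0.556 -0.538
outer loop
vertex 4.631 2.737 -3.577
vertex 4.552 1.918 -2.824
vertex 3.848 1.951 -3.688
endloop
endfacet
facet normal 0.257 -0.121 -0.959
outer loop
vertex 4.631 2.737 -3.577
vertex 3.848 1.951 -3.688
vertex 3.599 3.019 -3.889
endloop
endfacet
facet normal 0.376 0.550 -0.746
outer loop
vertex 4.631 2.737 -3.577
vertex 3.599 3.019 -3.889
vertex 4.149 3.646 -3.149
endloop
endfacet
facet normal 0.827 0.529 -0.192
outer loop
vertex 4.631 2.737 -3.577
vertex 4.149 3.646 -3.149
vertex 4.738 2.965 -2.491
endloop
endfacet
facet normal 0.744 -0.319 0.587
outer loop
vertex 4.552 1.918 -2.824
vertex 4.738 2.965 -2.491
vertex 4.021 2.321 -1.931
endloop
endfacet
facet normal 0.175 -0.968 -0.180
outer loop
vertex 3.848 1.951 -3.688
vertex 4.552 1.918 -2.824
vertex 3.471 1.694 -2.671
endloop
endfacet
facet normal -0.436 -0.264 -0.861
outer loop
vertex 3.599 3.019 -3.889
vertex 3.848 1.951 -3.688
vertex 2.882 2.375 -3.329
endloop
endfacet
facet normal -0.243 0.822 -0.515
outer loop
vertex 4.149 3.646 -3.149
vertex 3.599 3.019 -3.889
vertex 3.068 3.422 -2.996
endloop
endfacet
facet normal 0.486 0.787 0.379
outer loop
vertex 4.738 2.965 -2.491
vertex 4.149 3.646 -3.149
vertex 3.772 3.389 -2.132
endloop
endfacet

endsolid


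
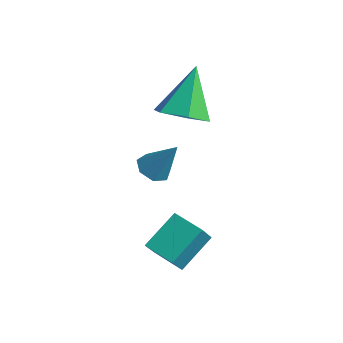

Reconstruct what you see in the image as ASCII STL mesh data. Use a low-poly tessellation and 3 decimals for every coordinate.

solid 
facet normal 0.251 -0.526 -0.812
outer loop
vertex -1.418 3.176 0.957
vertex -2.309 2.723 0.975
vertex -2.19 3.573 0.461
endloop
endfacet
facet normal 0.442 0.896 0.029
outer loop
vertex -1.418 3.176 0.957
vertex -2.19 3.573 0.461
vertex -2.831 3.817 2.665
endloop
endfacet
facet normal 0.251 -0.526 -0.812
outer loop
vertex -2.19 3.573 0.461
vertex -2.309 2.723 0.975
vertex -3.082 3.12 0.479
endloop
endfacet
facet normal -0.445 0.867 -0.225
outer loop
vertex -2.19 3.573 0.461
vertex -3.082 3.12 0.479
vertex -2.831 3.817 2.665
endloop
endfacet
facet normal 0.251 -0.526 -0.812
outer loop
vertex -3.082 3.12 0.479
vertex -2.309 2.723 0.975
vertex -3.201 2.27 0.993
endloop
endfacet
facet normal -0.983 0.173 0.058
outer loop
vertex -3.082 3.12 0.479
vertex -3.201 2.27 0.993
vertex -2.831 3.817 2.665
endloop
endfacet
facet normal 0.251 -0.526 -0.813
outer loop
vertex -3.201 2.27 0.993
vertex -2.309 2.723 0.975
vertex -2.428 1.873 1.488
endloop
endfacet
facet normal -0.634 -0.492 0.596
outer loop
vertex -3.201 2.27 0.993
vertex -2.428 1.873 1.488
vertex -2.831 3.817 2.665
endloop
endfacet
facet normal 0.251 -0.526 -0.813
outer loop
vertex -2.428 1.873 1.488
vertex -2.309 2.723 0.975
vertex -1.537 2.326 1.47
endloop
endfacet
facet normal 0.252 -0.462 0.850
outer loop
vertex -2.428 1.873 1.488
vertex -1.537 2.326 1.47
vertex -2.831 3.817 2.665
endloop
endfacet
facet normal 0.251 -0.526 -0.813
outer loop
vertex -1.537 2.326 1.47
vertex -2.309 2.723 0.975
vertex -1.418 3.176 0.957
endloop
endfacet
facet normal 0.790 0.232 0.567
outer loop
vertex -1.537 2.326 1.47
vertex -1.418 3.176 0.957
vertex -2.831 3.817 2.665
endloop
endfacet
facet normal -0.969 -0.155 0.192
outer loop
vertex 0.783 -0.275 -0.468
vertex 0.497 0.368 -1.391
vertex 0.809 -1.526 -1.348
endloop
endfacet
facet normal 0.246 -0.554 0.795
outer loop
vertex 1.923 -1.348 -1.569
vertex 0.783 -0.275 -0.468
vertex 0.809 -1.526 -1.348
endloop
endfacet
facet normal -0.969 -0.155 0.192
outer loop
vertex 0.809 -1.526 -1.348
vertex 0.497 0.368 -1.391
vertex 0.523 -0.884 -2.27
endloop
endfacet
facet normal 0.017 -0.818 -0.575
outer loop
vertex 0.523 -0.884 -2.27
vertex 1.923 -1.348 -1.569
vertex 0.809 -1.526 -1.348
endloop
endfacet
facet normal -0.017 0.818 0.575
outer loop
vertex 0.783 -0.275 -0.468
vertex 1.611 0.546 -1.612
vertex 0.497 0.368 -1.391
endloop
endfacet
facet normal 0.247 -0.553 0.795
outer loop
vertex 1.897 -0.096 -0.69
vertex 0.783 -0.275 -0.468
vertex 1.923 -1.348 -1.569
endloop
endfacet
facet normal -0.017 0.818 0.575
outer loop
vertex 1.897 -0.096 -0.69
vertex 1.611 0.546 -1.612
vertex 0.783 -0.275 -0.468
endloop
endfacet
facet normal -0.246 0.553 -0.796
outer loop
vertex 0.497 0.368 -1.391
vertex 1.611 0.546 -1.612
vertex 0.523 -0.884 -2.27
endloop
endfacet
facet normal 0.017 -0.818 -0.575
outer loop
vertex 1.637 -0.705 -2.492
vertex 1.923 -1.348 -1.569
vertex 0.523 -0.884 -2.27
endloop
endfacet
facet normal -0.247 0.554 -0.795
outer loop
vertex 0.523 -0.884 -2.27
vertex 1.611 0.546 -1.612
vertex 1.637 -0.705 -2.492
endloop
endfacet
facet normal 0.969 0.155 -0.192
outer loop
vertex 1.637 -0.705 -2.492
vertex 1.897 -0.096 -0.69
vertex 1.923 -1.348 -1.569
endloop
endfacet
facet normal 0.969 0.155 -0.192
outer loop
vertex 1.611 0.546 -1.612
vertex 1.897 -0.096 -0.69
vertex 1.637 -0.705 -2.492
endloop
endfacet
facet normal -0.484 -0.244 -0.840
outer loop
vertex -2.419 1.553 -1.848
vertex -2.908 1.985 -1.692
vertex -2.349 2.095 -2.046
endloop
endfacet
facet normal 0.982 -0.163 -0.099
outer loop
vertex -2.419 1.553 -1.848
vertex -2.349 2.095 -2.046
vertex -2.132 2.375 -0.348
endloop
endfacet
facet normal -0.484 -0.244 -0.840
outer loop
vertex -2.349 2.095 -2.046
vertex -2.908 1.985 -1.692
vertex -2.7 2.554 -1.977
endloop
endfacet
facet normal 0.764 0.614 -0.199
outer loop
vertex -2.349 2.095 -2.046
vertex -2.7 2.554 -1.977
vertex -2.132 2.375 -0.348
endloop
endfacet
facet normal -0.484 -0.244 -0.841
outer loop
vertex -2.7 2.554 -1.977
vertex -2.908 1.985 -1.692
vertex -3.207 2.584 -1.694
endloop
endfacet
facet normal 0.100 0.992 0.074
outer loop
vertex -2.7 2.554 -1.977
vertex -3.207 2.584 -1.694
vertex -2.132 2.375 -0.348
endloop
endfacet
facet normal -0.485 -0.245 -0.840
outer loop
vertex -3.207 2.584 -1.694
vertex -2.908 1.985 -1.692
vertex -3.488 2.163 -1.409
endloop
endfacet
facet normal -0.510 0.689 0.515
outer loop
vertex -3.207 2.584 -1.694
vertex -3.488 2.163 -1.409
vertex -2.132 2.375 -0.348
endloop
endfacet
facet normal -0.485 -0.245 -0.840
outer loop
vertex -3.488 2.163 -1.409
vertex -2.908 1.985 -1.692
vertex -3.332 1.607 -1.337
endloop
endfacet
facet normal -0.608 -0.068 0.791
outer loop
vertex -3.488 2.163 -1.409
vertex -3.332 1.607 -1.337
vertex -2.132 2.375 -0.348
endloop
endfacet
facet normal -0.486 -0.244 -0.840
outer loop
vertex -3.332 1.607 -1.337
vertex -2.908 1.985 -1.692
vertex -2.857 1.336 -1.533
endloop
endfacet
facet normal -0.118 -0.710 0.695
outer loop
vertex -3.332 1.607 -1.337
vertex -2.857 1.336 -1.533
vertex -2.132 2.375 -0.348
endloop
endfacet
facet normal -0.484 -0.244 -0.841
outer loop
vertex -2.857 1.336 -1.533
vertex -2.908 1.985 -1.692
vertex -2.419 1.553 -1.848
endloop
endfacet
facet normal 0.588 -0.752 0.299
outer loop
vertex -2.857 1.336 -1.533
vertex -2.419 1.553 -1.848
vertex -2.132 2.375 -0.348
endloop
endfacet

endsolid


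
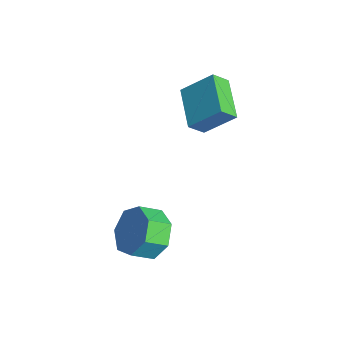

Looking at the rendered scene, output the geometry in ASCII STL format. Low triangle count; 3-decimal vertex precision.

solid 
facet normal 0.088 0.823 -0.560
outer loop
vertex 2.597 -2.123 -2.131
vertex 1.568 -2.225 -2.443
vertex 1.964 -1.689 -1.593
endloop
endfacet
facet normal 0.732 0.328 0.597
outer loop
vertex 2.597 -2.123 -2.131
vertex 1.964 -1.689 -1.593
vertex 2.501 -3.012 -1.525
endloop
endfacet
facet normal 0.732 0.328 0.597
outer loop
vertex 2.501 -3.012 -1.525
vertex 1.964 -1.689 -1.593
vertex 1.868 -2.578 -0.987
endloop
endfacet
facet normal -0.088 -0.823 0.561
outer loop
vertex 2.501 -3.012 -1.525
vertex 1.868 -2.578 -0.987
vertex 1.472 -3.115 -1.837
endloop
endfacet
facet normal 0.088 0.824 -0.560
outer loop
vertex 1.964 -1.689 -1.593
vertex 1.568 -2.225 -2.443
vertex 1.032 -1.659 -1.695
endloop
endfacet
facet normal -0.072 0.567 0.821
outer loop
vertex 1.964 -1.689 -1.593
vertex 1.032 -1.659 -1.695
vertex 1.868 -2.578 -0.987
endloop
endfacet
facet normal -0.073 0.566 0.821
outer loop
vertex 1.868 -2.578 -0.987
vertex 1.032 -1.659 -1.695
vertex 0.937 -2.548 -1.09
endloop
endfacet
facet normal -0.089 -0.823 0.561
outer loop
vertex 1.868 -2.578 -0.987
vertex 0.937 -2.548 -1.09
vertex 1.472 -3.115 -1.837
endloop
endfacet
facet normal 0.088 0.824 -0.560
outer loop
vertex 1.032 -1.659 -1.695
vertex 1.568 -2.225 -2.443
vertex 0.504 -2.055 -2.36
endloop
endfacet
facet normal -0.821 0.378 0.427
outer loop
vertex 1.032 -1.659 -1.695
vertex 0.504 -2.055 -2.36
vertex 0.937 -2.548 -1.09
endloop
endfacet
facet normal -0.821 0.378 0.427
outer loop
vertex 0.937 -2.548 -1.09
vertex 0.504 -2.055 -2.36
vertex 0.409 -2.944 -1.755
endloop
endfacet
facet normal -0.089 -0.823 0.561
outer loop
vertex 0.937 -2.548 -1.09
vertex 0.409 -2.944 -1.755
vertex 1.472 -3.115 -1.837
endloop
endfacet
facet normal 0.088 0.823 -0.561
outer loop
vertex 0.504 -2.055 -2.36
vertex 1.568 -2.225 -2.443
vertex 0.777 -2.58 -3.087
endloop
endfacet
facet normal -0.953 -0.095 -0.289
outer loop
vertex 0.504 -2.055 -2.36
vertex 0.777 -2.58 -3.087
vertex 0.409 -2.944 -1.755
endloop
endfacet
facet normal -0.953 -0.095 -0.289
outer loop
vertex 0.409 -2.944 -1.755
vertex 0.777 -2.58 -3.087
vertex 0.682 -3.469 -2.482
endloop
endfacet
facet normal -0.089 -0.823 0.561
outer loop
vertex 0.409 -2.944 -1.755
vertex 0.682 -3.469 -2.482
vertex 1.472 -3.115 -1.837
endloop
endfacet
facet normal 0.088 0.823 -0.562
outer loop
vertex 0.777 -2.58 -3.087
vertex 1.568 -2.225 -2.443
vertex 1.645 -2.838 -3.329
endloop
endfacet
facet normal -0.367 -0.496 -0.787
outer loop
vertex 0.777 -2.58 -3.087
vertex 1.645 -2.838 -3.329
vertex 0.682 -3.469 -2.482
endloop
endfacet
facet normal -0.367 -0.496 -0.787
outer loop
vertex 0.682 -3.469 -2.482
vertex 1.645 -2.838 -3.329
vertex 1.55 -3.727 -2.724
endloop
endfacet
facet normal -0.089 -0.823 0.560
outer loop
vertex 0.682 -3.469 -2.482
vertex 1.55 -3.727 -2.724
vertex 1.472 -3.115 -1.837
endloop
endfacet
facet normal 0.087 0.823 -0.562
outer loop
vertex 1.645 -2.838 -3.329
vertex 1.568 -2.225 -2.443
vertex 2.455 -2.634 -2.904
endloop
endfacet
facet normal 0.495 -0.524 -0.693
outer loop
vertex 1.645 -2.838 -3.329
vertex 2.455 -2.634 -2.904
vertex 1.55 -3.727 -2.724
endloop
endfacet
facet normal 0.496 -0.525 -0.691
outer loop
vertex 1.55 -3.727 -2.724
vertex 2.455 -2.634 -2.904
vertex 2.359 -3.523 -2.298
endloop
endfacet
facet normal -0.087 -0.824 0.561
outer loop
vertex 1.55 -3.727 -2.724
vertex 2.359 -3.523 -2.298
vertex 1.472 -3.115 -1.837
endloop
endfacet
facet normal 0.088 0.823 -0.561
outer loop
vertex 2.455 -2.634 -2.904
vertex 1.568 -2.225 -2.443
vertex 2.597 -2.123 -2.131
endloop
endfacet
facet normal 0.984 -0.158 -0.076
outer loop
vertex 2.455 -2.634 -2.904
vertex 2.597 -2.123 -2.131
vertex 2.359 -3.523 -2.298
endloop
endfacet
facet normal 0.984 -0.158 -0.076
outer loop
vertex 2.359 -3.523 -2.298
vertex 2.597 -2.123 -2.131
vertex 2.501 -3.012 -1.525
endloop
endfacet
facet normal -0.088 -0.824 0.560
outer loop
vertex 2.359 -3.523 -2.298
vertex 2.501 -3.012 -1.525
vertex 1.472 -3.115 -1.837
endloop
endfacet
facet normal -0.928 0.264 0.261
outer loop
vertex -1.603 1.703 2.993
vertex -1.599 2.371 2.332
vertex -2.216 0.628 1.901
endloop
endfacet
facet normal -0.005 -0.711 0.703
outer loop
vertex -0.461 0.129 1.408
vertex -1.603 1.703 2.993
vertex -2.216 0.628 1.901
endloop
endfacet
facet normal -0.928 0.264 0.261
outer loop
vertex -2.216 0.628 1.901
vertex -1.599 2.371 2.332
vertex -2.212 1.296 1.24
endloop
endfacet
facet normal -0.371 -0.652 -0.661
outer loop
vertex -2.212 1.296 1.24
vertex -0.461 0.129 1.408
vertex -2.216 0.628 1.901
endloop
endfacet
facet normal 0.371 0.652 0.661
outer loop
vertex -1.603 1.703 2.993
vertex 0.156 1.872 1.839
vertex -1.599 2.371 2.332
endloop
endfacet
facet normal -0.005 -0.711 0.703
outer loop
vertex 0.152 1.204 2.5
vertex -1.603 1.703 2.993
vertex -0.461 0.129 1.408
endloop
endfacet
facet normal 0.371 0.652 0.661
outer loop
vertex 0.152 1.204 2.5
vertex 0.156 1.872 1.839
vertex -1.603 1.703 2.993
endloop
endfacet
facet normal 0.005 0.711 -0.703
outer loop
vertex -1.599 2.371 2.332
vertex 0.156 1.872 1.839
vertex -2.212 1.296 1.24
endloop
endfacet
facet normal -0.371 -0.652 -0.661
outer loop
vertex -0.457 0.797 0.747
vertex -0.461 0.129 1.408
vertex -2.212 1.296 1.24
endloop
endfacet
facet normal 0.005 0.711 -0.703
outer loop
vertex -2.212 1.296 1.24
vertex 0.156 1.872 1.839
vertex -0.457 0.797 0.747
endloop
endfacet
facet normal 0.928 -0.264 -0.261
outer loop
vertex -0.457 0.797 0.747
vertex 0.152 1.204 2.5
vertex -0.461 0.129 1.408
endloop
endfacet
facet normal 0.928 -0.264 -0.261
outer loop
vertex 0.156 1.872 1.839
vertex 0.152 1.204 2.5
vertex -0.457 0.797 0.747
endloop
endfacet

endsolid
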